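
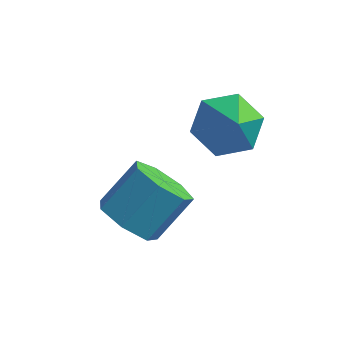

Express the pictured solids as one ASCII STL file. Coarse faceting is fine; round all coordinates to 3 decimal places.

solid 
facet normal -0.366 -0.637 -0.679
outer loop
vertex 1.487 -2.15 -3.345
vertex 0.609 -2.251 -2.777
vertex 0.82 -1.56 -3.539
endloop
endfacet
facet normal 0.575 0.419 -0.702
outer loop
vertex 1.487 -2.15 -3.345
vertex 0.82 -1.56 -3.539
vertex 2.108 -1.067 -2.19
endloop
endfacet
facet normal 0.575 0.419 -0.702
outer loop
vertex 2.108 -1.067 -2.19
vertex 0.82 -1.56 -3.539
vertex 1.441 -0.478 -2.385
endloop
endfacet
facet normal 0.365 0.638 0.679
outer loop
vertex 2.108 -1.067 -2.19
vertex 1.441 -0.478 -2.385
vertex 1.231 -1.169 -1.623
endloop
endfacet
facet normal -0.365 -0.637 -0.679
outer loop
vertex 0.82 -1.56 -3.539
vertex 0.609 -2.251 -2.777
vertex -0.005 -1.491 -3.16
endloop
endfacet
facet normal -0.214 0.767 -0.605
outer loop
vertex 0.82 -1.56 -3.539
vertex -0.005 -1.491 -3.16
vertex 1.441 -0.478 -2.385
endloop
endfacet
facet normal -0.213 0.767 -0.605
outer loop
vertex 1.441 -0.478 -2.385
vertex -0.005 -1.491 -3.16
vertex 0.616 -0.408 -2.006
endloop
endfacet
facet normal 0.366 0.637 0.679
outer loop
vertex 1.441 -0.478 -2.385
vertex 0.616 -0.408 -2.006
vertex 1.231 -1.169 -1.623
endloop
endfacet
facet normal -0.366 -0.637 -0.678
outer loop
vertex -0.005 -1.491 -3.16
vertex 0.609 -2.251 -2.777
vertex -0.368 -1.994 -2.492
endloop
endfacet
facet normal -0.841 0.538 -0.052
outer loop
vertex -0.005 -1.491 -3.16
vertex -0.368 -1.994 -2.492
vertex 0.616 -0.408 -2.006
endloop
endfacet
facet normal -0.841 0.538 -0.051
outer loop
vertex 0.616 -0.408 -2.006
vertex -0.368 -1.994 -2.492
vertex 0.253 -0.912 -1.338
endloop
endfacet
facet normal 0.365 0.637 0.679
outer loop
vertex 0.616 -0.408 -2.006
vertex 0.253 -0.912 -1.338
vertex 1.231 -1.169 -1.623
endloop
endfacet
facet normal -0.366 -0.637 -0.679
outer loop
vertex -0.368 -1.994 -2.492
vertex 0.609 -2.251 -2.777
vertex 0.005 -2.691 -2.039
endloop
endfacet
facet normal -0.836 -0.096 0.540
outer loop
vertex -0.368 -1.994 -2.492
vertex 0.005 -2.691 -2.039
vertex 0.253 -0.912 -1.338
endloop
endfacet
facet normal -0.835 -0.097 0.541
outer loop
vertex 0.253 -0.912 -1.338
vertex 0.005 -2.691 -2.039
vertex 0.627 -1.608 -0.885
endloop
endfacet
facet normal 0.365 0.638 0.678
outer loop
vertex 0.253 -0.912 -1.338
vertex 0.627 -1.608 -0.885
vertex 1.231 -1.169 -1.623
endloop
endfacet
facet normal -0.366 -0.637 -0.679
outer loop
vertex 0.005 -2.691 -2.039
vertex 0.609 -2.251 -2.777
vertex 0.834 -3.057 -2.142
endloop
endfacet
facet normal -0.200 -0.658 0.726
outer loop
vertex 0.005 -2.691 -2.039
vertex 0.834 -3.057 -2.142
vertex 0.627 -1.608 -0.885
endloop
endfacet
facet normal -0.201 -0.658 0.726
outer loop
vertex 0.627 -1.608 -0.885
vertex 0.834 -3.057 -2.142
vertex 1.455 -1.974 -0.988
endloop
endfacet
facet normal 0.366 0.637 0.678
outer loop
vertex 0.627 -1.608 -0.885
vertex 1.455 -1.974 -0.988
vertex 1.231 -1.169 -1.623
endloop
endfacet
facet normal -0.366 -0.637 -0.679
outer loop
vertex 0.834 -3.057 -2.142
vertex 0.609 -2.251 -2.777
vertex 1.493 -2.816 -2.723
endloop
endfacet
facet normal 0.586 -0.724 0.364
outer loop
vertex 0.834 -3.057 -2.142
vertex 1.493 -2.816 -2.723
vertex 1.455 -1.974 -0.988
endloop
endfacet
facet normal 0.586 -0.724 0.364
outer loop
vertex 1.455 -1.974 -0.988
vertex 1.493 -2.816 -2.723
vertex 2.114 -1.733 -1.569
endloop
endfacet
facet normal 0.365 0.637 0.679
outer loop
vertex 1.455 -1.974 -0.988
vertex 2.114 -1.733 -1.569
vertex 1.231 -1.169 -1.623
endloop
endfacet
facet normal -0.366 -0.637 -0.679
outer loop
vertex 1.493 -2.816 -2.723
vertex 0.609 -2.251 -2.777
vertex 1.487 -2.15 -3.345
endloop
endfacet
facet normal 0.931 -0.245 -0.271
outer loop
vertex 1.493 -2.816 -2.723
vertex 1.487 -2.15 -3.345
vertex 2.114 -1.733 -1.569
endloop
endfacet
facet normal 0.931 -0.245 -0.271
outer loop
vertex 2.114 -1.733 -1.569
vertex 1.487 -2.15 -3.345
vertex 2.108 -1.067 -2.19
endloop
endfacet
facet normal 0.365 0.637 0.679
outer loop
vertex 2.114 -1.733 -1.569
vertex 2.108 -1.067 -2.19
vertex 1.231 -1.169 -1.623
endloop
endfacet
facet normal -0.429 0.565 -0.705
outer loop
vertex 3.112 1.511 -0.307
vertex 2.275 0.815 -0.356
vertex 2.244 1.655 0.337
endloop
endfacet
facet normal 0.579 0.448 0.681
outer loop
vertex 3.112 1.511 -0.307
vertex 2.244 1.655 0.337
vertex 3.025 -0.175 0.876
endloop
endfacet
facet normal -0.429 0.565 -0.705
outer loop
vertex 2.244 1.655 0.337
vertex 2.275 0.815 -0.356
vertex 1.407 0.959 0.288
endloop
endfacet
facet normal -0.215 0.191 0.958
outer loop
vertex 2.244 1.655 0.337
vertex 1.407 0.959 0.288
vertex 3.025 -0.175 0.876
endloop
endfacet
facet normal -0.429 0.566 -0.704
outer loop
vertex 1.407 0.959 0.288
vertex 2.275 0.815 -0.356
vertex 1.438 0.118 -0.406
endloop
endfacet
facet normal -0.591 -0.526 0.611
outer loop
vertex 1.407 0.959 0.288
vertex 1.438 0.118 -0.406
vertex 3.025 -0.175 0.876
endloop
endfacet
facet normal -0.429 0.566 -0.704
outer loop
vertex 1.438 0.118 -0.406
vertex 2.275 0.815 -0.356
vertex 2.305 -0.026 -1.05
endloop
endfacet
facet normal -0.172 -0.985 -0.012
outer loop
vertex 1.438 0.118 -0.406
vertex 2.305 -0.026 -1.05
vertex 3.025 -0.175 0.876
endloop
endfacet
facet normal -0.429 0.566 -0.704
outer loop
vertex 2.305 -0.026 -1.05
vertex 2.275 0.815 -0.356
vertex 3.142 0.67 -1.001
endloop
endfacet
facet normal 0.622 -0.728 -0.289
outer loop
vertex 2.305 -0.026 -1.05
vertex 3.142 0.67 -1.001
vertex 3.025 -0.175 0.876
endloop
endfacet
facet normal -0.429 0.566 -0.704
outer loop
vertex 3.142 0.67 -1.001
vertex 2.275 0.815 -0.356
vertex 3.112 1.511 -0.307
endloop
endfacet
facet normal 0.998 -0.011 0.057
outer loop
vertex 3.142 0.67 -1.001
vertex 3.112 1.511 -0.307
vertex 3.025 -0.175 0.876
endloop
endfacet

endsolid


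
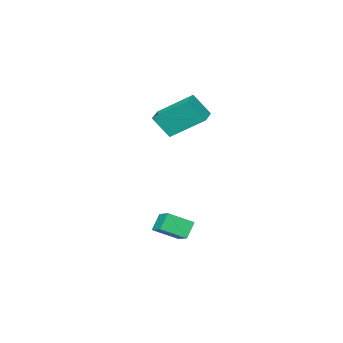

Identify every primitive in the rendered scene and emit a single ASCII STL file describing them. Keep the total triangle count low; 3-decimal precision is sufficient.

solid 
facet normal -0.726 0.503 -0.468
outer loop
vertex 1.459 -1.221 -4.16
vertex 1.765 -0.321 -3.668
vertex 2.009 -1.045 -4.824
endloop
endfacet
facet normal -0.286 -0.841 -0.460
outer loop
vertex 2.895 -1.659 -4.252
vertex 1.459 -1.221 -4.16
vertex 2.009 -1.045 -4.824
endloop
endfacet
facet normal -0.726 0.503 -0.468
outer loop
vertex 2.009 -1.045 -4.824
vertex 1.765 -0.321 -3.668
vertex 2.315 -0.145 -4.332
endloop
endfacet
facet normal 0.625 0.200 -0.754
outer loop
vertex 2.315 -0.145 -4.332
vertex 2.895 -1.659 -4.252
vertex 2.009 -1.045 -4.824
endloop
endfacet
facet normal -0.625 -0.200 0.754
outer loop
vertex 1.459 -1.221 -4.16
vertex 2.651 -0.935 -3.096
vertex 1.765 -0.321 -3.668
endloop
endfacet
facet normal -0.286 -0.841 -0.460
outer loop
vertex 2.345 -1.835 -3.588
vertex 1.459 -1.221 -4.16
vertex 2.895 -1.659 -4.252
endloop
endfacet
facet normal -0.625 -0.200 0.754
outer loop
vertex 2.345 -1.835 -3.588
vertex 2.651 -0.935 -3.096
vertex 1.459 -1.221 -4.16
endloop
endfacet
facet normal 0.286 0.841 0.460
outer loop
vertex 1.765 -0.321 -3.668
vertex 2.651 -0.935 -3.096
vertex 2.315 -0.145 -4.332
endloop
endfacet
facet normal 0.625 0.200 -0.754
outer loop
vertex 3.201 -0.759 -3.76
vertex 2.895 -1.659 -4.252
vertex 2.315 -0.145 -4.332
endloop
endfacet
facet normal 0.286 0.841 0.460
outer loop
vertex 2.315 -0.145 -4.332
vertex 2.651 -0.935 -3.096
vertex 3.201 -0.759 -3.76
endloop
endfacet
facet normal 0.726 -0.503 0.468
outer loop
vertex 3.201 -0.759 -3.76
vertex 2.345 -1.835 -3.588
vertex 2.895 -1.659 -4.252
endloop
endfacet
facet normal 0.726 -0.503 0.468
outer loop
vertex 2.651 -0.935 -3.096
vertex 2.345 -1.835 -3.588
vertex 3.201 -0.759 -3.76
endloop
endfacet
facet normal -0.455 0.663 0.594
outer loop
vertex -0.497 -3.068 2.07
vertex 0.226 -2.548 2.043
vertex -0.959 -2.478 1.057
endloop
endfacet
facet normal -0.812 -0.583 0.030
outer loop
vertex -0.086 -3.752 -0.083
vertex -0.497 -3.068 2.07
vertex -0.959 -2.478 1.057
endloop
endfacet
facet normal -0.455 0.663 0.594
outer loop
vertex -0.959 -2.478 1.057
vertex 0.226 -2.548 2.043
vertex -0.237 -1.958 1.03
endloop
endfacet
facet normal -0.367 0.468 -0.804
outer loop
vertex -0.237 -1.958 1.03
vertex -0.086 -3.752 -0.083
vertex -0.959 -2.478 1.057
endloop
endfacet
facet normal 0.367 -0.468 0.804
outer loop
vertex -0.497 -3.068 2.07
vertex 1.099 -3.822 0.903
vertex 0.226 -2.548 2.043
endloop
endfacet
facet normal -0.811 -0.584 0.031
outer loop
vertex 0.377 -4.342 0.93
vertex -0.497 -3.068 2.07
vertex -0.086 -3.752 -0.083
endloop
endfacet
facet normal 0.367 -0.468 0.804
outer loop
vertex 0.377 -4.342 0.93
vertex 1.099 -3.822 0.903
vertex -0.497 -3.068 2.07
endloop
endfacet
facet normal 0.811 0.584 -0.031
outer loop
vertex 0.226 -2.548 2.043
vertex 1.099 -3.822 0.903
vertex -0.237 -1.958 1.03
endloop
endfacet
facet normal -0.367 0.468 -0.804
outer loop
vertex 0.637 -3.232 -0.11
vertex -0.086 -3.752 -0.083
vertex -0.237 -1.958 1.03
endloop
endfacet
facet normal 0.811 0.584 -0.030
outer loop
vertex -0.237 -1.958 1.03
vertex 1.099 -3.822 0.903
vertex 0.637 -3.232 -0.11
endloop
endfacet
facet normal 0.455 -0.663 -0.594
outer loop
vertex 0.637 -3.232 -0.11
vertex 0.377 -4.342 0.93
vertex -0.086 -3.752 -0.083
endloop
endfacet
facet normal 0.455 -0.663 -0.594
outer loop
vertex 1.099 -3.822 0.903
vertex 0.377 -4.342 0.93
vertex 0.637 -3.232 -0.11
endloop
endfacet

endsolid


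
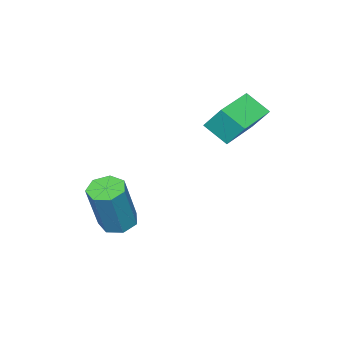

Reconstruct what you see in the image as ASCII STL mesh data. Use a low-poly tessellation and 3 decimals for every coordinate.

solid 
facet normal -0.362 -0.033 -0.932
outer loop
vertex 2.97 1.784 -4.357
vertex 2.58 1.319 -4.189
vertex 2.48 1.941 -4.172
endloop
endfacet
facet normal 0.257 0.957 -0.133
outer loop
vertex 2.97 1.784 -4.357
vertex 2.48 1.941 -4.172
vertex 3.67 1.846 -2.559
endloop
endfacet
facet normal 0.257 0.957 -0.133
outer loop
vertex 3.67 1.846 -2.559
vertex 2.48 1.941 -4.172
vertex 3.18 2.003 -2.374
endloop
endfacet
facet normal 0.362 0.033 0.932
outer loop
vertex 3.67 1.846 -2.559
vertex 3.18 2.003 -2.374
vertex 3.28 1.381 -2.391
endloop
endfacet
facet normal -0.364 -0.033 -0.931
outer loop
vertex 2.48 1.941 -4.172
vertex 2.58 1.319 -4.189
vertex 2.066 1.629 -3.999
endloop
endfacet
facet normal -0.542 0.820 0.183
outer loop
vertex 2.48 1.941 -4.172
vertex 2.066 1.629 -3.999
vertex 3.18 2.003 -2.374
endloop
endfacet
facet normal -0.541 0.821 0.182
outer loop
vertex 3.18 2.003 -2.374
vertex 2.066 1.629 -3.999
vertex 2.765 1.691 -2.202
endloop
endfacet
facet normal 0.362 0.033 0.932
outer loop
vertex 3.18 2.003 -2.374
vertex 2.765 1.691 -2.202
vertex 3.28 1.381 -2.391
endloop
endfacet
facet normal -0.363 -0.031 -0.931
outer loop
vertex 2.066 1.629 -3.999
vertex 2.58 1.319 -4.189
vertex 2.038 1.084 -3.97
endloop
endfacet
facet normal -0.931 0.067 0.360
outer loop
vertex 2.066 1.629 -3.999
vertex 2.038 1.084 -3.97
vertex 2.765 1.691 -2.202
endloop
endfacet
facet normal -0.931 0.066 0.360
outer loop
vertex 2.765 1.691 -2.202
vertex 2.038 1.084 -3.97
vertex 2.738 1.146 -2.172
endloop
endfacet
facet normal 0.362 0.033 0.932
outer loop
vertex 2.765 1.691 -2.202
vertex 2.738 1.146 -2.172
vertex 3.28 1.381 -2.391
endloop
endfacet
facet normal -0.362 -0.033 -0.932
outer loop
vertex 2.038 1.084 -3.97
vertex 2.58 1.319 -4.189
vertex 2.419 0.716 -4.105
endloop
endfacet
facet normal -0.619 -0.739 0.266
outer loop
vertex 2.038 1.084 -3.97
vertex 2.419 0.716 -4.105
vertex 2.738 1.146 -2.172
endloop
endfacet
facet normal -0.619 -0.739 0.267
outer loop
vertex 2.738 1.146 -2.172
vertex 2.419 0.716 -4.105
vertex 3.119 0.778 -2.308
endloop
endfacet
facet normal 0.363 0.031 0.931
outer loop
vertex 2.738 1.146 -2.172
vertex 3.119 0.778 -2.308
vertex 3.28 1.381 -2.391
endloop
endfacet
facet normal -0.363 -0.033 -0.931
outer loop
vertex 2.419 0.716 -4.105
vertex 2.58 1.319 -4.189
vertex 2.921 0.802 -4.304
endloop
endfacet
facet normal 0.158 -0.987 -0.028
outer loop
vertex 2.419 0.716 -4.105
vertex 2.921 0.802 -4.304
vertex 3.119 0.778 -2.308
endloop
endfacet
facet normal 0.158 -0.987 -0.028
outer loop
vertex 3.119 0.778 -2.308
vertex 2.921 0.802 -4.304
vertex 3.621 0.864 -2.506
endloop
endfacet
facet normal 0.362 0.032 0.932
outer loop
vertex 3.119 0.778 -2.308
vertex 3.621 0.864 -2.506
vertex 3.28 1.381 -2.391
endloop
endfacet
facet normal -0.363 -0.032 -0.931
outer loop
vertex 2.921 0.802 -4.304
vertex 2.58 1.319 -4.189
vertex 3.166 1.277 -4.416
endloop
endfacet
facet normal 0.817 -0.492 -0.301
outer loop
vertex 2.921 0.802 -4.304
vertex 3.166 1.277 -4.416
vertex 3.621 0.864 -2.506
endloop
endfacet
facet normal 0.817 -0.491 -0.301
outer loop
vertex 3.621 0.864 -2.506
vertex 3.166 1.277 -4.416
vertex 3.866 1.34 -2.618
endloop
endfacet
facet normal 0.363 0.032 0.931
outer loop
vertex 3.621 0.864 -2.506
vertex 3.866 1.34 -2.618
vertex 3.28 1.381 -2.391
endloop
endfacet
facet normal -0.363 -0.032 -0.931
outer loop
vertex 3.166 1.277 -4.416
vertex 2.58 1.319 -4.189
vertex 2.97 1.784 -4.357
endloop
endfacet
facet normal 0.860 0.373 -0.348
outer loop
vertex 3.166 1.277 -4.416
vertex 2.97 1.784 -4.357
vertex 3.866 1.34 -2.618
endloop
endfacet
facet normal 0.860 0.374 -0.348
outer loop
vertex 3.866 1.34 -2.618
vertex 2.97 1.784 -4.357
vertex 3.67 1.846 -2.559
endloop
endfacet
facet normal 0.363 0.032 0.931
outer loop
vertex 3.866 1.34 -2.618
vertex 3.67 1.846 -2.559
vertex 3.28 1.381 -2.391
endloop
endfacet
facet normal -0.997 -0.077 -0.002
outer loop
vertex -1.161 3.529 0.414
vertex -1.222 4.34 -0.185
vertex -1.113 2.932 -0.4
endloop
endfacet
facet normal 0.060 -0.803 0.593
outer loop
vertex 0.542 3.06 -0.395
vertex -1.161 3.529 0.414
vertex -1.113 2.932 -0.4
endloop
endfacet
facet normal -0.997 -0.077 -0.003
outer loop
vertex -1.113 2.932 -0.4
vertex -1.222 4.34 -0.185
vertex -1.174 3.744 -0.998
endloop
endfacet
facet normal 0.048 -0.590 -0.806
outer loop
vertex -1.174 3.744 -0.998
vertex 0.542 3.06 -0.395
vertex -1.113 2.932 -0.4
endloop
endfacet
facet normal -0.048 0.591 0.805
outer loop
vertex -1.161 3.529 0.414
vertex 0.433 4.468 -0.18
vertex -1.222 4.34 -0.185
endloop
endfacet
facet normal 0.060 -0.803 0.592
outer loop
vertex 0.494 3.656 0.418
vertex -1.161 3.529 0.414
vertex 0.542 3.06 -0.395
endloop
endfacet
facet normal -0.047 0.590 0.806
outer loop
vertex 0.494 3.656 0.418
vertex 0.433 4.468 -0.18
vertex -1.161 3.529 0.414
endloop
endfacet
facet normal -0.060 0.803 -0.592
outer loop
vertex -1.222 4.34 -0.185
vertex 0.433 4.468 -0.18
vertex -1.174 3.744 -0.998
endloop
endfacet
facet normal 0.047 -0.591 -0.805
outer loop
vertex 0.481 3.871 -0.994
vertex 0.542 3.06 -0.395
vertex -1.174 3.744 -0.998
endloop
endfacet
facet normal -0.060 0.803 -0.593
outer loop
vertex -1.174 3.744 -0.998
vertex 0.433 4.468 -0.18
vertex 0.481 3.871 -0.994
endloop
endfacet
facet normal 0.997 0.077 0.003
outer loop
vertex 0.481 3.871 -0.994
vertex 0.494 3.656 0.418
vertex 0.542 3.06 -0.395
endloop
endfacet
facet normal 0.997 0.077 0.003
outer loop
vertex 0.433 4.468 -0.18
vertex 0.494 3.656 0.418
vertex 0.481 3.871 -0.994
endloop
endfacet

endsolid


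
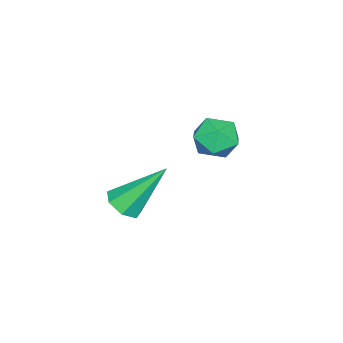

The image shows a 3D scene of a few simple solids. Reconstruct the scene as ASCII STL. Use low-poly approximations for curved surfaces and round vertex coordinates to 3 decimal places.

solid 
facet normal 0.306 -0.545 -0.781
outer loop
vertex 0.214 -3.142 2.18
vertex -0.258 -2.951 1.862
vertex 0.288 -2.706 1.905
endloop
endfacet
facet normal 0.817 0.202 0.541
outer loop
vertex 0.214 -3.142 2.18
vertex 0.288 -2.706 1.905
vertex -0.822 -1.949 3.298
endloop
endfacet
facet normal 0.306 -0.545 -0.781
outer loop
vertex 0.288 -2.706 1.905
vertex -0.258 -2.951 1.862
vertex -0.049 -2.455 1.598
endloop
endfacet
facet normal 0.583 0.812 0.024
outer loop
vertex 0.288 -2.706 1.905
vertex -0.049 -2.455 1.598
vertex -0.822 -1.949 3.298
endloop
endfacet
facet normal 0.308 -0.545 -0.780
outer loop
vertex -0.049 -2.455 1.598
vertex -0.258 -2.951 1.862
vertex -0.543 -2.578 1.489
endloop
endfacet
facet normal -0.154 0.926 -0.346
outer loop
vertex -0.049 -2.455 1.598
vertex -0.543 -2.578 1.489
vertex -0.822 -1.949 3.298
endloop
endfacet
facet normal 0.307 -0.545 -0.780
outer loop
vertex -0.543 -2.578 1.489
vertex -0.258 -2.951 1.862
vertex -0.823 -2.982 1.661
endloop
endfacet
facet normal -0.840 0.459 -0.289
outer loop
vertex -0.543 -2.578 1.489
vertex -0.823 -2.982 1.661
vertex -0.822 -1.949 3.298
endloop
endfacet
facet normal 0.307 -0.545 -0.780
outer loop
vertex -0.823 -2.982 1.661
vertex -0.258 -2.951 1.862
vertex -0.677 -3.363 1.985
endloop
endfacet
facet normal -0.959 -0.239 0.151
outer loop
vertex -0.823 -2.982 1.661
vertex -0.677 -3.363 1.985
vertex -0.822 -1.949 3.298
endloop
endfacet
facet normal 0.307 -0.545 -0.780
outer loop
vertex -0.677 -3.363 1.985
vertex -0.258 -2.951 1.862
vertex -0.216 -3.434 2.216
endloop
endfacet
facet normal -0.421 -0.640 0.643
outer loop
vertex -0.677 -3.363 1.985
vertex -0.216 -3.434 2.216
vertex -0.822 -1.949 3.298
endloop
endfacet
facet normal 0.305 -0.546 -0.781
outer loop
vertex -0.216 -3.434 2.216
vertex -0.258 -2.951 1.862
vertex 0.214 -3.142 2.18
endloop
endfacet
facet normal 0.370 -0.444 0.816
outer loop
vertex -0.216 -3.434 2.216
vertex 0.214 -3.142 2.18
vertex -0.822 -1.949 3.298
endloop
endfacet
facet normal 0.036 0.757 0.653
outer loop
vertex -3.508 -1.157 2.786
vertex -3.997 -1.539 3.256
vertex -3.229 -1.639 3.329
endloop
endfacet
facet normal 0.650 0.703 0.290
outer loop
vertex -3.508 -1.157 2.786
vertex -3.229 -1.639 3.329
vertex -2.917 -1.633 2.616
endloop
endfacet
facet normal 0.500 0.765 -0.405
outer loop
vertex -3.508 -1.157 2.786
vertex -2.917 -1.633 2.616
vertex -3.492 -1.529 2.103
endloop
endfacet
facet normal -0.205 0.858 -0.472
outer loop
vertex -3.508 -1.157 2.786
vertex -3.492 -1.529 2.103
vertex -4.16 -1.471 2.498
endloop
endfacet
facet normal -0.491 0.852 0.182
outer loop
vertex -3.508 -1.157 2.786
vertex -4.16 -1.471 2.498
vertex -3.997 -1.539 3.256
endloop
endfacet
facet normal 0.915 0.051 0.401
outer loop
vertex -2.917 -1.633 2.616
vertex -3.229 -1.639 3.329
vertex -3.04 -2.309 2.982
endloop
endfacet
facet normal -0.076 0.137 0.988
outer loop
vertex -3.229 -1.639 3.329
vertex -3.997 -1.539 3.256
vertex -3.708 -2.251 3.377
endloop
endfacet
facet normal -0.929 0.291 0.226
outer loop
vertex -3.997 -1.539 3.256
vertex -4.16 -1.471 2.498
vertex -4.283 -2.147 2.864
endloop
endfacet
facet normal -0.466 0.300 -0.832
outer loop
vertex -4.16 -1.471 2.498
vertex -3.492 -1.529 2.103
vertex -3.971 -2.141 2.151
endloop
endfacet
facet normal 0.673 0.150 -0.724
outer loop
vertex -3.492 -1.529 2.103
vertex -2.917 -1.633 2.616
vertex -3.203 -2.241 2.224
endloop
endfacet
facet normal 0.205 -0.858 0.472
outer loop
vertex -3.692 -2.623 2.694
vertex -3.04 -2.309 2.982
vertex -3.708 -2.251 3.377
endloop
endfacet
facet normal -0.500 -0.765 0.405
outer loop
vertex -3.692 -2.623 2.694
vertex -3.708 -2.251 3.377
vertex -4.283 -2.147 2.864
endloop
endfacet
facet normal -0.650 -0.703 -0.290
outer loop
vertex -3.692 -2.623 2.694
vertex -4.283 -2.147 2.864
vertex -3.971 -2.141 2.151
endloop
endfacet
facet normal -0.036 -0.757 -0.653
outer loop
vertex -3.692 -2.623 2.694
vertex -3.971 -2.141 2.151
vertex -3.203 -2.241 2.224
endloop
endfacet
facet normal 0.491 -0.852 -0.182
outer loop
vertex -3.692 -2.623 2.694
vertex -3.203 -2.241 2.224
vertex -3.04 -2.309 2.982
endloop
endfacet
facet normal 0.466 -0.300 0.832
outer loop
vertex -3.708 -2.251 3.377
vertex -3.04 -2.309 2.982
vertex -3.229 -1.639 3.329
endloop
endfacet
facet normal -0.673 -0.150 0.724
outer loop
vertex -4.283 -2.147 2.864
vertex -3.708 -2.251 3.377
vertex -3.997 -1.539 3.256
endloop
endfacet
facet normal -0.915 -0.051 -0.401
outer loop
vertex -3.971 -2.141 2.151
vertex -4.283 -2.147 2.864
vertex -4.16 -1.471 2.498
endloop
endfacet
facet normal 0.076 -0.137 -0.988
outer loop
vertex -3.203 -2.241 2.224
vertex -3.971 -2.141 2.151
vertex -3.492 -1.529 2.103
endloop
endfacet
facet normal 0.929 -0.291 -0.226
outer loop
vertex -3.04 -2.309 2.982
vertex -3.203 -2.241 2.224
vertex -2.917 -1.633 2.616
endloop
endfacet

endsolid


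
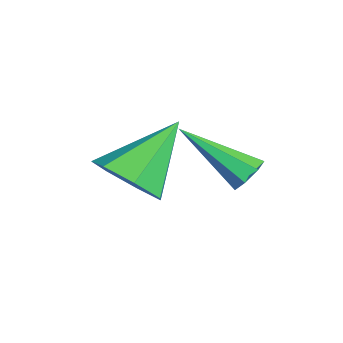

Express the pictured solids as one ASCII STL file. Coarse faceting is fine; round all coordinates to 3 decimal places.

solid 
facet normal 0.312 0.745 -0.590
outer loop
vertex 2.687 -2.082 0.428
vertex 2.383 -1.734 0.707
vertex 2.896 -1.879 0.795
endloop
endfacet
facet normal 0.747 -0.663 -0.059
outer loop
vertex 2.687 -2.082 0.428
vertex 2.896 -1.879 0.795
vertex 1.737 -3.286 1.933
endloop
endfacet
facet normal 0.312 0.746 -0.589
outer loop
vertex 2.896 -1.879 0.795
vertex 2.383 -1.734 0.707
vertex 2.718 -1.567 1.096
endloop
endfacet
facet normal 0.778 -0.146 0.611
outer loop
vertex 2.896 -1.879 0.795
vertex 2.718 -1.567 1.096
vertex 1.737 -3.286 1.933
endloop
endfacet
facet normal 0.311 0.747 -0.588
outer loop
vertex 2.718 -1.567 1.096
vertex 2.383 -1.734 0.707
vertex 2.288 -1.381 1.105
endloop
endfacet
facet normal 0.171 0.351 0.921
outer loop
vertex 2.718 -1.567 1.096
vertex 2.288 -1.381 1.105
vertex 1.737 -3.286 1.933
endloop
endfacet
facet normal 0.311 0.747 -0.588
outer loop
vertex 2.288 -1.381 1.105
vertex 2.383 -1.734 0.707
vertex 1.93 -1.461 0.814
endloop
endfacet
facet normal -0.620 0.457 0.638
outer loop
vertex 2.288 -1.381 1.105
vertex 1.93 -1.461 0.814
vertex 1.737 -3.286 1.933
endloop
endfacet
facet normal 0.310 0.746 -0.590
outer loop
vertex 1.93 -1.461 0.814
vertex 2.383 -1.734 0.707
vertex 1.912 -1.747 0.443
endloop
endfacet
facet normal -0.996 0.092 -0.022
outer loop
vertex 1.93 -1.461 0.814
vertex 1.912 -1.747 0.443
vertex 1.737 -3.286 1.933
endloop
endfacet
facet normal 0.310 0.746 -0.590
outer loop
vertex 1.912 -1.747 0.443
vertex 2.383 -1.734 0.707
vertex 2.249 -2.023 0.271
endloop
endfacet
facet normal -0.676 -0.472 -0.567
outer loop
vertex 1.912 -1.747 0.443
vertex 2.249 -2.023 0.271
vertex 1.737 -3.286 1.933
endloop
endfacet
facet normal 0.312 0.745 -0.590
outer loop
vertex 2.249 -2.023 0.271
vertex 2.383 -1.734 0.707
vertex 2.687 -2.082 0.428
endloop
endfacet
facet normal 0.100 -0.807 -0.582
outer loop
vertex 2.249 -2.023 0.271
vertex 2.687 -2.082 0.428
vertex 1.737 -3.286 1.933
endloop
endfacet
facet normal 0.450 -0.597 -0.664
outer loop
vertex 1.295 -5.002 0.473
vertex 0.904 -4.432 -0.304
vertex 1.806 -4.311 0.199
endloop
endfacet
facet normal 0.453 0.019 0.891
outer loop
vertex 1.295 -5.002 0.473
vertex 1.806 -4.311 0.199
vertex -0.064 -3.148 1.124
endloop
endfacet
facet normal 0.450 -0.597 -0.664
outer loop
vertex 1.806 -4.311 0.199
vertex 0.904 -4.432 -0.304
vertex 1.638 -3.711 -0.454
endloop
endfacet
facet normal 0.621 0.650 0.438
outer loop
vertex 1.806 -4.311 0.199
vertex 1.638 -3.711 -0.454
vertex -0.064 -3.148 1.124
endloop
endfacet
facet normal 0.451 -0.597 -0.664
outer loop
vertex 1.638 -3.711 -0.454
vertex 0.904 -4.432 -0.304
vertex 0.918 -3.654 -0.994
endloop
endfacet
facet normal 0.186 0.972 -0.146
outer loop
vertex 1.638 -3.711 -0.454
vertex 0.918 -3.654 -0.994
vertex -0.064 -3.148 1.124
endloop
endfacet
facet normal 0.450 -0.597 -0.664
outer loop
vertex 0.918 -3.654 -0.994
vertex 0.904 -4.432 -0.304
vertex 0.187 -4.182 -1.014
endloop
endfacet
facet normal -0.524 0.741 -0.420
outer loop
vertex 0.918 -3.654 -0.994
vertex 0.187 -4.182 -1.014
vertex -0.064 -3.148 1.124
endloop
endfacet
facet normal 0.450 -0.596 -0.665
outer loop
vertex 0.187 -4.182 -1.014
vertex 0.904 -4.432 -0.304
vertex -0.004 -4.899 -0.5
endloop
endfacet
facet normal -0.975 0.132 -0.178
outer loop
vertex 0.187 -4.182 -1.014
vertex -0.004 -4.899 -0.5
vertex -0.064 -3.148 1.124
endloop
endfacet
facet normal 0.450 -0.597 -0.664
outer loop
vertex -0.004 -4.899 -0.5
vertex 0.904 -4.432 -0.304
vertex 0.489 -5.263 0.162
endloop
endfacet
facet normal -0.827 -0.397 0.398
outer loop
vertex -0.004 -4.899 -0.5
vertex 0.489 -5.263 0.162
vertex -0.064 -3.148 1.124
endloop
endfacet
facet normal 0.450 -0.597 -0.664
outer loop
vertex 0.489 -5.263 0.162
vertex 0.904 -4.432 -0.304
vertex 1.295 -5.002 0.473
endloop
endfacet
facet normal -0.192 -0.447 0.873
outer loop
vertex 0.489 -5.263 0.162
vertex 1.295 -5.002 0.473
vertex -0.064 -3.148 1.124
endloop
endfacet

endsolid


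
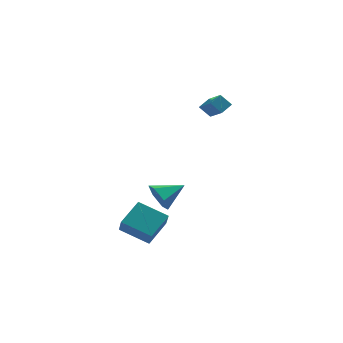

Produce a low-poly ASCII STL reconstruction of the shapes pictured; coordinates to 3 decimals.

solid 
facet normal -0.831 -0.407 -0.380
outer loop
vertex 0.161 -0.329 -3.782
vertex -0.439 0.214 -3.051
vertex -0.218 0.665 -4.018
endloop
endfacet
facet normal 0.764 0.142 -0.629
outer loop
vertex 0.161 -0.329 -3.782
vertex -0.218 0.665 -4.018
vertex 1.099 0.966 -2.349
endloop
endfacet
facet normal -0.831 -0.406 -0.379
outer loop
vertex -0.218 0.665 -4.018
vertex -0.439 0.214 -3.051
vertex -0.817 1.208 -3.287
endloop
endfacet
facet normal 0.303 0.867 -0.396
outer loop
vertex -0.218 0.665 -4.018
vertex -0.817 1.208 -3.287
vertex 1.099 0.966 -2.349
endloop
endfacet
facet normal -0.831 -0.406 -0.379
outer loop
vertex -0.817 1.208 -3.287
vertex -0.439 0.214 -3.051
vertex -1.038 0.757 -2.32
endloop
endfacet
facet normal -0.084 0.910 0.405
outer loop
vertex -0.817 1.208 -3.287
vertex -1.038 0.757 -2.32
vertex 1.099 0.966 -2.349
endloop
endfacet
facet normal -0.831 -0.407 -0.379
outer loop
vertex -1.038 0.757 -2.32
vertex -0.439 0.214 -3.051
vertex -0.659 -0.238 -2.084
endloop
endfacet
facet normal -0.009 0.228 0.974
outer loop
vertex -1.038 0.757 -2.32
vertex -0.659 -0.238 -2.084
vertex 1.099 0.966 -2.349
endloop
endfacet
facet normal -0.831 -0.407 -0.379
outer loop
vertex -0.659 -0.238 -2.084
vertex -0.439 0.214 -3.051
vertex -0.06 -0.781 -2.815
endloop
endfacet
facet normal 0.452 -0.498 0.740
outer loop
vertex -0.659 -0.238 -2.084
vertex -0.06 -0.781 -2.815
vertex 1.099 0.966 -2.349
endloop
endfacet
facet normal -0.831 -0.407 -0.380
outer loop
vertex -0.06 -0.781 -2.815
vertex -0.439 0.214 -3.051
vertex 0.161 -0.329 -3.782
endloop
endfacet
facet normal 0.839 -0.540 -0.061
outer loop
vertex -0.06 -0.781 -2.815
vertex 0.161 -0.329 -3.782
vertex 1.099 0.966 -2.349
endloop
endfacet
facet normal -0.619 -0.622 -0.480
outer loop
vertex 3.297 0.738 3.819
vertex 2.616 0.86 4.54
vertex 2.603 2.115 2.929
endloop
endfacet
facet normal 0.682 -0.122 -0.721
outer loop
vertex 3.184 2.7 3.38
vertex 3.297 0.738 3.819
vertex 2.603 2.115 2.929
endloop
endfacet
facet normal -0.619 -0.622 -0.480
outer loop
vertex 2.603 2.115 2.929
vertex 2.616 0.86 4.54
vertex 1.921 2.237 3.651
endloop
endfacet
facet normal -0.391 0.773 -0.500
outer loop
vertex 1.921 2.237 3.651
vertex 3.184 2.7 3.38
vertex 2.603 2.115 2.929
endloop
endfacet
facet normal 0.391 -0.773 0.500
outer loop
vertex 3.297 0.738 3.819
vertex 3.197 1.445 4.991
vertex 2.616 0.86 4.54
endloop
endfacet
facet normal 0.681 -0.122 -0.722
outer loop
vertex 3.879 1.323 4.269
vertex 3.297 0.738 3.819
vertex 3.184 2.7 3.38
endloop
endfacet
facet normal 0.391 -0.773 0.500
outer loop
vertex 3.879 1.323 4.269
vertex 3.197 1.445 4.991
vertex 3.297 0.738 3.819
endloop
endfacet
facet normal -0.682 0.121 0.721
outer loop
vertex 2.616 0.86 4.54
vertex 3.197 1.445 4.991
vertex 1.921 2.237 3.651
endloop
endfacet
facet normal -0.391 0.773 -0.500
outer loop
vertex 2.503 2.822 4.101
vertex 3.184 2.7 3.38
vertex 1.921 2.237 3.651
endloop
endfacet
facet normal -0.681 0.123 0.722
outer loop
vertex 1.921 2.237 3.651
vertex 3.197 1.445 4.991
vertex 2.503 2.822 4.101
endloop
endfacet
facet normal 0.619 0.622 0.479
outer loop
vertex 2.503 2.822 4.101
vertex 3.879 1.323 4.269
vertex 3.184 2.7 3.38
endloop
endfacet
facet normal 0.619 0.622 0.480
outer loop
vertex 3.197 1.445 4.991
vertex 3.879 1.323 4.269
vertex 2.503 2.822 4.101
endloop
endfacet
facet normal -0.481 -0.709 -0.517
outer loop
vertex -0.598 -4.823 -3.739
vertex -2.368 -4.212 -2.931
vertex -0.774 -3.929 -4.801
endloop
endfacet
facet normal 0.868 -0.299 -0.396
outer loop
vertex 0.148 -2.568 -3.809
vertex -0.598 -4.823 -3.739
vertex -0.774 -3.929 -4.801
endloop
endfacet
facet normal -0.480 -0.709 -0.517
outer loop
vertex -0.774 -3.929 -4.801
vertex -2.368 -4.212 -2.931
vertex -2.545 -3.318 -3.993
endloop
endfacet
facet normal -0.126 0.639 -0.759
outer loop
vertex -2.545 -3.318 -3.993
vertex 0.148 -2.568 -3.809
vertex -0.774 -3.929 -4.801
endloop
endfacet
facet normal 0.126 -0.639 0.759
outer loop
vertex -0.598 -4.823 -3.739
vertex -1.446 -2.851 -1.939
vertex -2.368 -4.212 -2.931
endloop
endfacet
facet normal 0.868 -0.299 -0.397
outer loop
vertex 0.325 -3.462 -2.747
vertex -0.598 -4.823 -3.739
vertex 0.148 -2.568 -3.809
endloop
endfacet
facet normal 0.126 -0.639 0.759
outer loop
vertex 0.325 -3.462 -2.747
vertex -1.446 -2.851 -1.939
vertex -0.598 -4.823 -3.739
endloop
endfacet
facet normal -0.868 0.299 0.396
outer loop
vertex -2.368 -4.212 -2.931
vertex -1.446 -2.851 -1.939
vertex -2.545 -3.318 -3.993
endloop
endfacet
facet normal -0.126 0.639 -0.759
outer loop
vertex -1.622 -1.957 -3.001
vertex 0.148 -2.568 -3.809
vertex -2.545 -3.318 -3.993
endloop
endfacet
facet normal -0.868 0.300 0.396
outer loop
vertex -2.545 -3.318 -3.993
vertex -1.446 -2.851 -1.939
vertex -1.622 -1.957 -3.001
endloop
endfacet
facet normal 0.480 0.709 0.517
outer loop
vertex -1.622 -1.957 -3.001
vertex 0.325 -3.462 -2.747
vertex 0.148 -2.568 -3.809
endloop
endfacet
facet normal 0.480 0.709 0.517
outer loop
vertex -1.446 -2.851 -1.939
vertex 0.325 -3.462 -2.747
vertex -1.622 -1.957 -3.001
endloop
endfacet

endsolid


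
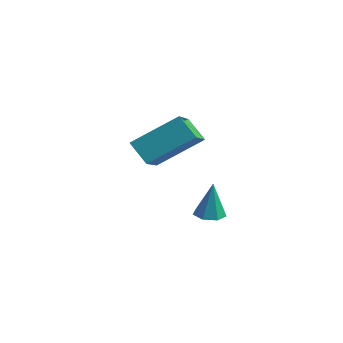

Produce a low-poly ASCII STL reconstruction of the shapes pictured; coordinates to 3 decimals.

solid 
facet normal -0.763 0.056 0.644
outer loop
vertex -2.669 -0.203 5.181
vertex -3.496 1.271 4.075
vertex -3.746 -1.668 4.033
endloop
endfacet
facet normal 0.409 -0.730 0.548
outer loop
vertex -2.884 -1.731 3.305
vertex -2.669 -0.203 5.181
vertex -3.746 -1.668 4.033
endloop
endfacet
facet normal -0.763 0.056 0.644
outer loop
vertex -3.746 -1.668 4.033
vertex -3.496 1.271 4.075
vertex -4.572 -0.194 2.927
endloop
endfacet
facet normal -0.501 -0.681 -0.534
outer loop
vertex -4.572 -0.194 2.927
vertex -2.884 -1.731 3.305
vertex -3.746 -1.668 4.033
endloop
endfacet
facet normal 0.501 0.681 0.534
outer loop
vertex -2.669 -0.203 5.181
vertex -2.634 1.208 3.347
vertex -3.496 1.271 4.075
endloop
endfacet
facet normal 0.410 -0.730 0.547
outer loop
vertex -1.808 -0.266 4.453
vertex -2.669 -0.203 5.181
vertex -2.884 -1.731 3.305
endloop
endfacet
facet normal 0.501 0.681 0.534
outer loop
vertex -1.808 -0.266 4.453
vertex -2.634 1.208 3.347
vertex -2.669 -0.203 5.181
endloop
endfacet
facet normal -0.409 0.730 -0.548
outer loop
vertex -3.496 1.271 4.075
vertex -2.634 1.208 3.347
vertex -4.572 -0.194 2.927
endloop
endfacet
facet normal -0.501 -0.681 -0.534
outer loop
vertex -3.711 -0.257 2.199
vertex -2.884 -1.731 3.305
vertex -4.572 -0.194 2.927
endloop
endfacet
facet normal -0.409 0.730 -0.547
outer loop
vertex -4.572 -0.194 2.927
vertex -2.634 1.208 3.347
vertex -3.711 -0.257 2.199
endloop
endfacet
facet normal 0.763 -0.055 -0.644
outer loop
vertex -3.711 -0.257 2.199
vertex -1.808 -0.266 4.453
vertex -2.884 -1.731 3.305
endloop
endfacet
facet normal 0.763 -0.056 -0.644
outer loop
vertex -2.634 1.208 3.347
vertex -1.808 -0.266 4.453
vertex -3.711 -0.257 2.199
endloop
endfacet
facet normal -0.004 -0.120 -0.993
outer loop
vertex -2.101 1.861 -0.948
vertex -2.673 1.555 -0.909
vertex -2.558 2.19 -0.986
endloop
endfacet
facet normal 0.552 0.795 0.250
outer loop
vertex -2.101 1.861 -0.948
vertex -2.558 2.19 -0.986
vertex -2.667 1.745 0.669
endloop
endfacet
facet normal -0.003 -0.120 -0.993
outer loop
vertex -2.558 2.19 -0.986
vertex -2.673 1.555 -0.909
vertex -3.101 2.04 -0.966
endloop
endfacet
facet normal -0.251 0.939 0.236
outer loop
vertex -2.558 2.19 -0.986
vertex -3.101 2.04 -0.966
vertex -2.667 1.745 0.669
endloop
endfacet
facet normal -0.004 -0.120 -0.993
outer loop
vertex -3.101 2.04 -0.966
vertex -2.673 1.555 -0.909
vertex -3.322 1.525 -0.903
endloop
endfacet
facet normal -0.862 0.407 0.302
outer loop
vertex -3.101 2.04 -0.966
vertex -3.322 1.525 -0.903
vertex -2.667 1.745 0.669
endloop
endfacet
facet normal -0.004 -0.119 -0.993
outer loop
vertex -3.322 1.525 -0.903
vertex -2.673 1.555 -0.909
vertex -3.054 1.032 -0.845
endloop
endfacet
facet normal -0.824 -0.401 0.400
outer loop
vertex -3.322 1.525 -0.903
vertex -3.054 1.032 -0.845
vertex -2.667 1.745 0.669
endloop
endfacet
facet normal -0.003 -0.119 -0.993
outer loop
vertex -3.054 1.032 -0.845
vertex -2.673 1.555 -0.909
vertex -2.499 0.933 -0.835
endloop
endfacet
facet normal -0.164 -0.876 0.454
outer loop
vertex -3.054 1.032 -0.845
vertex -2.499 0.933 -0.835
vertex -2.667 1.745 0.669
endloop
endfacet
facet normal -0.004 -0.119 -0.993
outer loop
vertex -2.499 0.933 -0.835
vertex -2.673 1.555 -0.909
vertex -2.075 1.302 -0.881
endloop
endfacet
facet normal 0.620 -0.659 0.425
outer loop
vertex -2.499 0.933 -0.835
vertex -2.075 1.302 -0.881
vertex -2.667 1.745 0.669
endloop
endfacet
facet normal -0.004 -0.119 -0.993
outer loop
vertex -2.075 1.302 -0.881
vertex -2.673 1.555 -0.909
vertex -2.101 1.861 -0.948
endloop
endfacet
facet normal 0.939 0.084 0.335
outer loop
vertex -2.075 1.302 -0.881
vertex -2.101 1.861 -0.948
vertex -2.667 1.745 0.669
endloop
endfacet

endsolid


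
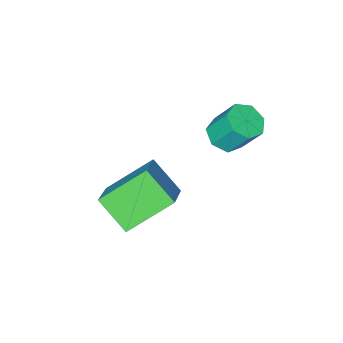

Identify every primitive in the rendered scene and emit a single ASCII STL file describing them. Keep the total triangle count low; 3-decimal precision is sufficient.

solid 
facet normal -0.787 0.272 0.553
outer loop
vertex -0.577 0.606 0.391
vertex -0.839 1.749 -0.545
vertex -1.564 -0.375 -0.531
endloop
endfacet
facet normal 0.175 -0.762 0.624
outer loop
vertex -0.021 -0.909 -1.615
vertex -0.577 0.606 0.391
vertex -1.564 -0.375 -0.531
endloop
endfacet
facet normal -0.787 0.272 0.553
outer loop
vertex -1.564 -0.375 -0.531
vertex -0.839 1.749 -0.545
vertex -1.826 0.768 -1.467
endloop
endfacet
facet normal -0.591 -0.588 -0.552
outer loop
vertex -1.826 0.768 -1.467
vertex -0.021 -0.909 -1.615
vertex -1.564 -0.375 -0.531
endloop
endfacet
facet normal 0.591 0.588 0.552
outer loop
vertex -0.577 0.606 0.391
vertex 0.704 1.215 -1.629
vertex -0.839 1.749 -0.545
endloop
endfacet
facet normal 0.175 -0.762 0.624
outer loop
vertex 0.966 0.072 -0.693
vertex -0.577 0.606 0.391
vertex -0.021 -0.909 -1.615
endloop
endfacet
facet normal 0.591 0.588 0.552
outer loop
vertex 0.966 0.072 -0.693
vertex 0.704 1.215 -1.629
vertex -0.577 0.606 0.391
endloop
endfacet
facet normal -0.175 0.762 -0.624
outer loop
vertex -0.839 1.749 -0.545
vertex 0.704 1.215 -1.629
vertex -1.826 0.768 -1.467
endloop
endfacet
facet normal -0.591 -0.588 -0.552
outer loop
vertex -0.283 0.234 -2.551
vertex -0.021 -0.909 -1.615
vertex -1.826 0.768 -1.467
endloop
endfacet
facet normal -0.175 0.762 -0.624
outer loop
vertex -1.826 0.768 -1.467
vertex 0.704 1.215 -1.629
vertex -0.283 0.234 -2.551
endloop
endfacet
facet normal 0.787 -0.272 -0.553
outer loop
vertex -0.283 0.234 -2.551
vertex 0.966 0.072 -0.693
vertex -0.021 -0.909 -1.615
endloop
endfacet
facet normal 0.787 -0.272 -0.553
outer loop
vertex 0.704 1.215 -1.629
vertex 0.966 0.072 -0.693
vertex -0.283 0.234 -2.551
endloop
endfacet
facet normal 0.222 -0.493 -0.841
outer loop
vertex -2.447 1.566 1.428
vertex -3.13 1.388 1.352
vertex -2.792 1.962 1.105
endloop
endfacet
facet normal 0.798 0.587 -0.133
outer loop
vertex -2.447 1.566 1.428
vertex -2.792 1.962 1.105
vertex -2.747 2.23 2.564
endloop
endfacet
facet normal 0.798 0.588 -0.133
outer loop
vertex -2.747 2.23 2.564
vertex -2.792 1.962 1.105
vertex -3.092 2.626 2.242
endloop
endfacet
facet normal -0.222 0.492 0.842
outer loop
vertex -2.747 2.23 2.564
vertex -3.092 2.626 2.242
vertex -3.43 2.052 2.488
endloop
endfacet
facet normal 0.221 -0.492 -0.842
outer loop
vertex -2.792 1.962 1.105
vertex -3.13 1.388 1.352
vertex -3.392 1.925 0.969
endloop
endfacet
facet normal 0.058 0.869 -0.492
outer loop
vertex -2.792 1.962 1.105
vertex -3.392 1.925 0.969
vertex -3.092 2.626 2.242
endloop
endfacet
facet normal 0.060 0.868 -0.492
outer loop
vertex -3.092 2.626 2.242
vertex -3.392 1.925 0.969
vertex -3.691 2.59 2.105
endloop
endfacet
facet normal -0.222 0.492 0.842
outer loop
vertex -3.092 2.626 2.242
vertex -3.691 2.59 2.105
vertex -3.43 2.052 2.488
endloop
endfacet
facet normal 0.223 -0.492 -0.842
outer loop
vertex -3.392 1.925 0.969
vertex -3.13 1.388 1.352
vertex -3.795 1.484 1.12
endloop
endfacet
facet normal -0.723 0.496 -0.481
outer loop
vertex -3.392 1.925 0.969
vertex -3.795 1.484 1.12
vertex -3.691 2.59 2.105
endloop
endfacet
facet normal -0.724 0.495 -0.480
outer loop
vertex -3.691 2.59 2.105
vertex -3.795 1.484 1.12
vertex -4.094 2.148 2.257
endloop
endfacet
facet normal -0.222 0.492 0.842
outer loop
vertex -3.691 2.59 2.105
vertex -4.094 2.148 2.257
vertex -3.43 2.052 2.488
endloop
endfacet
facet normal 0.223 -0.492 -0.842
outer loop
vertex -3.795 1.484 1.12
vertex -3.13 1.388 1.352
vertex -3.697 0.971 1.446
endloop
endfacet
facet normal -0.962 -0.251 -0.106
outer loop
vertex -3.795 1.484 1.12
vertex -3.697 0.971 1.446
vertex -4.094 2.148 2.257
endloop
endfacet
facet normal -0.962 -0.251 -0.106
outer loop
vertex -4.094 2.148 2.257
vertex -3.697 0.971 1.446
vertex -3.996 1.635 2.583
endloop
endfacet
facet normal -0.222 0.493 0.842
outer loop
vertex -4.094 2.148 2.257
vertex -3.996 1.635 2.583
vertex -3.43 2.052 2.488
endloop
endfacet
facet normal 0.222 -0.492 -0.842
outer loop
vertex -3.697 0.971 1.446
vertex -3.13 1.388 1.352
vertex -3.173 0.771 1.701
endloop
endfacet
facet normal -0.477 -0.808 0.346
outer loop
vertex -3.697 0.971 1.446
vertex -3.173 0.771 1.701
vertex -3.996 1.635 2.583
endloop
endfacet
facet normal -0.477 -0.808 0.346
outer loop
vertex -3.996 1.635 2.583
vertex -3.173 0.771 1.701
vertex -3.472 1.435 2.838
endloop
endfacet
facet normal -0.222 0.493 0.842
outer loop
vertex -3.996 1.635 2.583
vertex -3.472 1.435 2.838
vertex -3.43 2.052 2.488
endloop
endfacet
facet normal 0.222 -0.492 -0.842
outer loop
vertex -3.173 0.771 1.701
vertex -3.13 1.388 1.352
vertex -2.616 1.036 1.693
endloop
endfacet
facet normal 0.368 -0.757 0.539
outer loop
vertex -3.173 0.771 1.701
vertex -2.616 1.036 1.693
vertex -3.472 1.435 2.838
endloop
endfacet
facet normal 0.369 -0.757 0.540
outer loop
vertex -3.472 1.435 2.838
vertex -2.616 1.036 1.693
vertex -2.916 1.7 2.829
endloop
endfacet
facet normal -0.221 0.493 0.842
outer loop
vertex -3.472 1.435 2.838
vertex -2.916 1.7 2.829
vertex -3.43 2.052 2.488
endloop
endfacet
facet normal 0.222 -0.492 -0.842
outer loop
vertex -2.616 1.036 1.693
vertex -3.13 1.388 1.352
vertex -2.447 1.566 1.428
endloop
endfacet
facet normal 0.936 -0.135 0.326
outer loop
vertex -2.616 1.036 1.693
vertex -2.447 1.566 1.428
vertex -2.916 1.7 2.829
endloop
endfacet
facet normal 0.936 -0.135 0.326
outer loop
vertex -2.916 1.7 2.829
vertex -2.447 1.566 1.428
vertex -2.747 2.23 2.564
endloop
endfacet
facet normal -0.222 0.492 0.842
outer loop
vertex -2.916 1.7 2.829
vertex -2.747 2.23 2.564
vertex -3.43 2.052 2.488
endloop
endfacet

endsolid


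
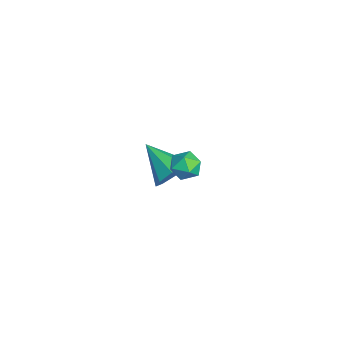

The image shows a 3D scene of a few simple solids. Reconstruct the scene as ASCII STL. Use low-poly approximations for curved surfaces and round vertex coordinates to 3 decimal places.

solid 
facet normal 0.669 0.553 -0.497
outer loop
vertex -1.614 2.07 -1.998
vertex -2.341 2.235 -2.794
vertex -2.08 2.75 -1.869
endloop
endfacet
facet normal 0.160 -0.077 0.984
outer loop
vertex -1.614 2.07 -1.998
vertex -2.08 2.75 -1.869
vertex -3.779 1.045 -1.726
endloop
endfacet
facet normal 0.669 0.553 -0.497
outer loop
vertex -2.08 2.75 -1.869
vertex -2.341 2.235 -2.794
vertex -2.699 3.128 -2.281
endloop
endfacet
facet normal -0.327 0.398 0.857
outer loop
vertex -2.08 2.75 -1.869
vertex -2.699 3.128 -2.281
vertex -3.779 1.045 -1.726
endloop
endfacet
facet normal 0.669 0.553 -0.496
outer loop
vertex -2.699 3.128 -2.281
vertex -2.341 2.235 -2.794
vertex -3.108 2.983 -2.994
endloop
endfacet
facet normal -0.790 0.503 0.351
outer loop
vertex -2.699 3.128 -2.281
vertex -3.108 2.983 -2.994
vertex -3.779 1.045 -1.726
endloop
endfacet
facet normal 0.669 0.553 -0.497
outer loop
vertex -3.108 2.983 -2.994
vertex -2.341 2.235 -2.794
vertex -3.068 2.4 -3.589
endloop
endfacet
facet normal -0.956 0.176 -0.237
outer loop
vertex -3.108 2.983 -2.994
vertex -3.068 2.4 -3.589
vertex -3.779 1.045 -1.726
endloop
endfacet
facet normal 0.669 0.553 -0.497
outer loop
vertex -3.068 2.4 -3.589
vertex -2.341 2.235 -2.794
vertex -2.602 1.72 -3.718
endloop
endfacet
facet normal -0.728 -0.392 -0.563
outer loop
vertex -3.068 2.4 -3.589
vertex -2.602 1.72 -3.718
vertex -3.779 1.045 -1.726
endloop
endfacet
facet normal 0.669 0.553 -0.497
outer loop
vertex -2.602 1.72 -3.718
vertex -2.341 2.235 -2.794
vertex -1.983 1.342 -3.306
endloop
endfacet
facet normal -0.240 -0.868 -0.436
outer loop
vertex -2.602 1.72 -3.718
vertex -1.983 1.342 -3.306
vertex -3.779 1.045 -1.726
endloop
endfacet
facet normal 0.669 0.553 -0.497
outer loop
vertex -1.983 1.342 -3.306
vertex -2.341 2.235 -2.794
vertex -1.574 1.487 -2.594
endloop
endfacet
facet normal 0.223 -0.972 0.070
outer loop
vertex -1.983 1.342 -3.306
vertex -1.574 1.487 -2.594
vertex -3.779 1.045 -1.726
endloop
endfacet
facet normal 0.669 0.553 -0.496
outer loop
vertex -1.574 1.487 -2.594
vertex -2.341 2.235 -2.794
vertex -1.614 2.07 -1.998
endloop
endfacet
facet normal 0.388 -0.646 0.658
outer loop
vertex -1.574 1.487 -2.594
vertex -1.614 2.07 -1.998
vertex -3.779 1.045 -1.726
endloop
endfacet
facet normal -0.394 0.839 0.374
outer loop
vertex 2.662 2.799 2.664
vertex 2.525 2.426 3.357
vertex 3.218 2.805 3.237
endloop
endfacet
facet normal 0.105 0.988 -0.112
outer loop
vertex 2.662 2.799 2.664
vertex 3.218 2.805 3.237
vertex 3.431 2.696 2.475
endloop
endfacet
facet normal -0.088 0.681 -0.727
outer loop
vertex 2.662 2.799 2.664
vertex 3.431 2.696 2.475
vertex 2.87 2.249 2.124
endloop
endfacet
facet normal -0.706 0.342 -0.620
outer loop
vertex 2.662 2.799 2.664
vertex 2.87 2.249 2.124
vertex 2.31 2.082 2.669
endloop
endfacet
facet normal -0.896 0.440 0.060
outer loop
vertex 2.662 2.799 2.664
vertex 2.31 2.082 2.669
vertex 2.525 2.426 3.357
endloop
endfacet
facet normal 0.717 0.689 0.102
outer loop
vertex 3.431 2.696 2.475
vertex 3.218 2.805 3.237
vertex 3.77 2.258 3.051
endloop
endfacet
facet normal -0.091 0.448 0.889
outer loop
vertex 3.218 2.805 3.237
vertex 2.525 2.426 3.357
vertex 3.21 2.091 3.596
endloop
endfacet
facet normal -0.903 -0.198 0.381
outer loop
vertex 2.525 2.426 3.357
vertex 2.31 2.082 2.669
vertex 2.649 1.644 3.245
endloop
endfacet
facet normal -0.595 -0.356 -0.721
outer loop
vertex 2.31 2.082 2.669
vertex 2.87 2.249 2.124
vertex 2.862 1.535 2.483
endloop
endfacet
facet normal 0.406 0.192 -0.893
outer loop
vertex 2.87 2.249 2.124
vertex 3.431 2.696 2.475
vertex 3.555 1.914 2.363
endloop
endfacet
facet normal 0.706 -0.342 0.620
outer loop
vertex 3.418 1.541 3.056
vertex 3.77 2.258 3.051
vertex 3.21 2.091 3.596
endloop
endfacet
facet normal 0.088 -0.681 0.727
outer loop
vertex 3.418 1.541 3.056
vertex 3.21 2.091 3.596
vertex 2.649 1.644 3.245
endloop
endfacet
facet normal -0.105 -0.988 0.112
outer loop
vertex 3.418 1.541 3.056
vertex 2.649 1.644 3.245
vertex 2.862 1.535 2.483
endloop
endfacet
facet normal 0.394 -0.839 -0.374
outer loop
vertex 3.418 1.541 3.056
vertex 2.862 1.535 2.483
vertex 3.555 1.914 2.363
endloop
endfacet
facet normal 0.896 -0.440 -0.060
outer loop
vertex 3.418 1.541 3.056
vertex 3.555 1.914 2.363
vertex 3.77 2.258 3.051
endloop
endfacet
facet normal 0.595 0.356 0.721
outer loop
vertex 3.21 2.091 3.596
vertex 3.77 2.258 3.051
vertex 3.218 2.805 3.237
endloop
endfacet
facet normal -0.406 -0.192 0.893
outer loop
vertex 2.649 1.644 3.245
vertex 3.21 2.091 3.596
vertex 2.525 2.426 3.357
endloop
endfacet
facet normal -0.717 -0.689 -0.102
outer loop
vertex 2.862 1.535 2.483
vertex 2.649 1.644 3.245
vertex 2.31 2.082 2.669
endloop
endfacet
facet normal 0.091 -0.448 -0.889
outer loop
vertex 3.555 1.914 2.363
vertex 2.862 1.535 2.483
vertex 2.87 2.249 2.124
endloop
endfacet
facet normal 0.903 0.198 -0.381
outer loop
vertex 3.77 2.258 3.051
vertex 3.555 1.914 2.363
vertex 3.431 2.696 2.475
endloop
endfacet

endsolid


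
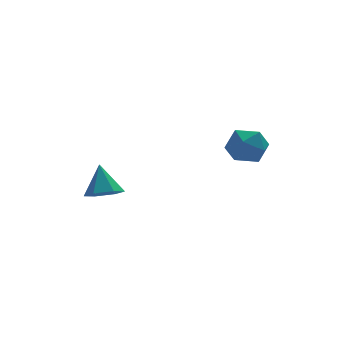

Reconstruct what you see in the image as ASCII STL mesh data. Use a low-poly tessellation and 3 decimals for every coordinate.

solid 
facet normal -0.052 -0.568 -0.821
outer loop
vertex -1.589 2.052 -1.845
vertex -2.432 2.283 -1.951
vertex -1.794 2.762 -2.323
endloop
endfacet
facet normal 0.900 0.390 0.194
outer loop
vertex -1.589 2.052 -1.845
vertex -1.794 2.762 -2.323
vertex -2.348 3.197 -0.629
endloop
endfacet
facet normal -0.052 -0.568 -0.821
outer loop
vertex -1.794 2.762 -2.323
vertex -2.432 2.283 -1.951
vertex -2.637 2.993 -2.429
endloop
endfacet
facet normal 0.279 0.948 -0.152
outer loop
vertex -1.794 2.762 -2.323
vertex -2.637 2.993 -2.429
vertex -2.348 3.197 -0.629
endloop
endfacet
facet normal -0.051 -0.568 -0.822
outer loop
vertex -2.637 2.993 -2.429
vertex -2.432 2.283 -1.951
vertex -3.274 2.513 -2.058
endloop
endfacet
facet normal -0.600 0.800 0.006
outer loop
vertex -2.637 2.993 -2.429
vertex -3.274 2.513 -2.058
vertex -2.348 3.197 -0.629
endloop
endfacet
facet normal -0.051 -0.568 -0.822
outer loop
vertex -3.274 2.513 -2.058
vertex -2.432 2.283 -1.951
vertex -3.069 1.803 -1.58
endloop
endfacet
facet normal -0.856 0.095 0.509
outer loop
vertex -3.274 2.513 -2.058
vertex -3.069 1.803 -1.58
vertex -2.348 3.197 -0.629
endloop
endfacet
facet normal -0.051 -0.567 -0.822
outer loop
vertex -3.069 1.803 -1.58
vertex -2.432 2.283 -1.951
vertex -2.227 1.573 -1.474
endloop
endfacet
facet normal -0.234 -0.462 0.855
outer loop
vertex -3.069 1.803 -1.58
vertex -2.227 1.573 -1.474
vertex -2.348 3.197 -0.629
endloop
endfacet
facet normal -0.052 -0.567 -0.822
outer loop
vertex -2.227 1.573 -1.474
vertex -2.432 2.283 -1.951
vertex -1.589 2.052 -1.845
endloop
endfacet
facet normal 0.643 -0.315 0.698
outer loop
vertex -2.227 1.573 -1.474
vertex -1.589 2.052 -1.845
vertex -2.348 3.197 -0.629
endloop
endfacet
facet normal -0.815 -0.570 0.105
outer loop
vertex 1.802 -0.83 1.569
vertex 2.29 -1.612 1.107
vertex 2.345 -1.502 2.13
endloop
endfacet
facet normal -0.768 -0.092 0.633
outer loop
vertex 1.802 -0.83 1.569
vertex 2.345 -1.502 2.13
vertex 2.397 -0.494 2.34
endloop
endfacet
facet normal -0.757 0.558 0.341
outer loop
vertex 1.802 -0.83 1.569
vertex 2.397 -0.494 2.34
vertex 2.373 0.019 1.447
endloop
endfacet
facet normal -0.795 0.482 -0.368
outer loop
vertex 1.802 -0.83 1.569
vertex 2.373 0.019 1.447
vertex 2.307 -0.672 0.685
endloop
endfacet
facet normal -0.831 -0.215 -0.513
outer loop
vertex 1.802 -0.83 1.569
vertex 2.307 -0.672 0.685
vertex 2.29 -1.612 1.107
endloop
endfacet
facet normal -0.147 -0.194 0.970
outer loop
vertex 2.397 -0.494 2.34
vertex 2.345 -1.502 2.13
vertex 3.253 -1.068 2.355
endloop
endfacet
facet normal -0.222 -0.968 0.116
outer loop
vertex 2.345 -1.502 2.13
vertex 2.29 -1.612 1.107
vertex 3.187 -1.759 1.593
endloop
endfacet
facet normal -0.248 -0.393 -0.885
outer loop
vertex 2.29 -1.612 1.107
vertex 2.307 -0.672 0.685
vertex 3.163 -1.246 0.7
endloop
endfacet
facet normal -0.190 0.735 -0.650
outer loop
vertex 2.307 -0.672 0.685
vertex 2.373 0.019 1.447
vertex 3.215 -0.238 0.91
endloop
endfacet
facet normal -0.128 0.858 0.497
outer loop
vertex 2.373 0.019 1.447
vertex 2.397 -0.494 2.34
vertex 3.27 -0.128 1.933
endloop
endfacet
facet normal 0.795 -0.482 0.368
outer loop
vertex 3.758 -0.91 1.471
vertex 3.253 -1.068 2.355
vertex 3.187 -1.759 1.593
endloop
endfacet
facet normal 0.757 -0.558 -0.341
outer loop
vertex 3.758 -0.91 1.471
vertex 3.187 -1.759 1.593
vertex 3.163 -1.246 0.7
endloop
endfacet
facet normal 0.768 0.092 -0.633
outer loop
vertex 3.758 -0.91 1.471
vertex 3.163 -1.246 0.7
vertex 3.215 -0.238 0.91
endloop
endfacet
facet normal 0.815 0.570 -0.105
outer loop
vertex 3.758 -0.91 1.471
vertex 3.215 -0.238 0.91
vertex 3.27 -0.128 1.933
endloop
endfacet
facet normal 0.831 0.215 0.513
outer loop
vertex 3.758 -0.91 1.471
vertex 3.27 -0.128 1.933
vertex 3.253 -1.068 2.355
endloop
endfacet
facet normal 0.190 -0.735 0.650
outer loop
vertex 3.187 -1.759 1.593
vertex 3.253 -1.068 2.355
vertex 2.345 -1.502 2.13
endloop
endfacet
facet normal 0.128 -0.858 -0.497
outer loop
vertex 3.163 -1.246 0.7
vertex 3.187 -1.759 1.593
vertex 2.29 -1.612 1.107
endloop
endfacet
facet normal 0.147 0.194 -0.970
outer loop
vertex 3.215 -0.238 0.91
vertex 3.163 -1.246 0.7
vertex 2.307 -0.672 0.685
endloop
endfacet
facet normal 0.222 0.968 -0.116
outer loop
vertex 3.27 -0.128 1.933
vertex 3.215 -0.238 0.91
vertex 2.373 0.019 1.447
endloop
endfacet
facet normal 0.248 0.393 0.885
outer loop
vertex 3.253 -1.068 2.355
vertex 3.27 -0.128 1.933
vertex 2.397 -0.494 2.34
endloop
endfacet

endsolid


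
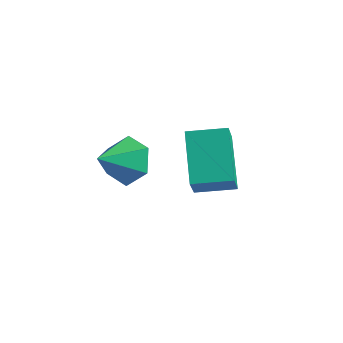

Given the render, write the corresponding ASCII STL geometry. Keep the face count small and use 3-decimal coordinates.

solid 
facet normal -0.582 0.540 0.607
outer loop
vertex 0.04 2.836 -0.086
vertex 0.904 3.594 0.068
vertex -0.295 3.382 -0.893
endloop
endfacet
facet normal -0.745 -0.654 -0.133
outer loop
vertex 0.736 2.426 -1.968
vertex 0.04 2.836 -0.086
vertex -0.295 3.382 -0.893
endloop
endfacet
facet normal -0.582 0.540 0.607
outer loop
vertex -0.295 3.382 -0.893
vertex 0.904 3.594 0.068
vertex 0.569 4.14 -0.739
endloop
endfacet
facet normal -0.325 0.530 -0.783
outer loop
vertex 0.569 4.14 -0.739
vertex 0.736 2.426 -1.968
vertex -0.295 3.382 -0.893
endloop
endfacet
facet normal 0.325 -0.530 0.783
outer loop
vertex 0.04 2.836 -0.086
vertex 1.935 2.638 -1.007
vertex 0.904 3.594 0.068
endloop
endfacet
facet normal -0.745 -0.654 -0.133
outer loop
vertex 1.071 1.88 -1.161
vertex 0.04 2.836 -0.086
vertex 0.736 2.426 -1.968
endloop
endfacet
facet normal 0.325 -0.530 0.783
outer loop
vertex 1.071 1.88 -1.161
vertex 1.935 2.638 -1.007
vertex 0.04 2.836 -0.086
endloop
endfacet
facet normal 0.745 0.654 0.133
outer loop
vertex 0.904 3.594 0.068
vertex 1.935 2.638 -1.007
vertex 0.569 4.14 -0.739
endloop
endfacet
facet normal -0.325 0.530 -0.783
outer loop
vertex 1.6 3.184 -1.814
vertex 0.736 2.426 -1.968
vertex 0.569 4.14 -0.739
endloop
endfacet
facet normal 0.745 0.654 0.133
outer loop
vertex 0.569 4.14 -0.739
vertex 1.935 2.638 -1.007
vertex 1.6 3.184 -1.814
endloop
endfacet
facet normal 0.582 -0.540 -0.607
outer loop
vertex 1.6 3.184 -1.814
vertex 1.071 1.88 -1.161
vertex 0.736 2.426 -1.968
endloop
endfacet
facet normal 0.582 -0.540 -0.607
outer loop
vertex 1.935 2.638 -1.007
vertex 1.071 1.88 -1.161
vertex 1.6 3.184 -1.814
endloop
endfacet
facet normal 0.074 0.861 -0.504
outer loop
vertex 0.361 1.079 0.349
vertex -0.107 0.788 -0.217
vertex -0.422 1.174 0.396
endloop
endfacet
facet normal 0.059 -0.004 0.998
outer loop
vertex 0.361 1.079 0.349
vertex -0.422 1.174 0.396
vertex -0.193 -0.228 0.377
endloop
endfacet
facet normal 0.073 0.860 -0.504
outer loop
vertex -0.422 1.174 0.396
vertex -0.107 0.788 -0.217
vertex -0.89 0.882 -0.17
endloop
endfacet
facet normal -0.731 -0.128 0.670
outer loop
vertex -0.422 1.174 0.396
vertex -0.89 0.882 -0.17
vertex -0.193 -0.228 0.377
endloop
endfacet
facet normal 0.073 0.861 -0.503
outer loop
vertex -0.89 0.882 -0.17
vertex -0.107 0.788 -0.217
vertex -0.574 0.497 -0.783
endloop
endfacet
facet normal -0.827 -0.557 -0.076
outer loop
vertex -0.89 0.882 -0.17
vertex -0.574 0.497 -0.783
vertex -0.193 -0.228 0.377
endloop
endfacet
facet normal 0.074 0.861 -0.504
outer loop
vertex -0.574 0.497 -0.783
vertex -0.107 0.788 -0.217
vertex 0.209 0.402 -0.83
endloop
endfacet
facet normal -0.134 -0.860 -0.493
outer loop
vertex -0.574 0.497 -0.783
vertex 0.209 0.402 -0.83
vertex -0.193 -0.228 0.377
endloop
endfacet
facet normal 0.074 0.861 -0.504
outer loop
vertex 0.209 0.402 -0.83
vertex -0.107 0.788 -0.217
vertex 0.676 0.693 -0.264
endloop
endfacet
facet normal 0.658 -0.735 -0.165
outer loop
vertex 0.209 0.402 -0.83
vertex 0.676 0.693 -0.264
vertex -0.193 -0.228 0.377
endloop
endfacet
facet normal 0.074 0.861 -0.504
outer loop
vertex 0.676 0.693 -0.264
vertex -0.107 0.788 -0.217
vertex 0.361 1.079 0.349
endloop
endfacet
facet normal 0.754 -0.307 0.581
outer loop
vertex 0.676 0.693 -0.264
vertex 0.361 1.079 0.349
vertex -0.193 -0.228 0.377
endloop
endfacet

endsolid


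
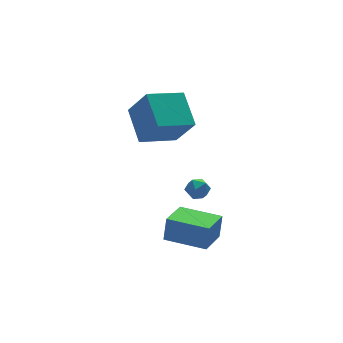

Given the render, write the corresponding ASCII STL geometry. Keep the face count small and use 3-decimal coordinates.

solid 
facet normal -0.736 -0.643 0.212
outer loop
vertex -2.342 -4.966 -2.387
vertex -3.675 -3.424 -2.337
vertex -2.561 -5.117 -3.608
endloop
endfacet
facet normal 0.654 -0.756 -0.024
outer loop
vertex -1.325 -4.036 -3.963
vertex -2.342 -4.966 -2.387
vertex -2.561 -5.117 -3.608
endloop
endfacet
facet normal -0.736 -0.643 0.212
outer loop
vertex -2.561 -5.117 -3.608
vertex -3.675 -3.424 -2.337
vertex -3.895 -3.574 -3.558
endloop
endfacet
facet normal -0.176 -0.120 -0.977
outer loop
vertex -3.895 -3.574 -3.558
vertex -1.325 -4.036 -3.963
vertex -2.561 -5.117 -3.608
endloop
endfacet
facet normal 0.176 0.120 0.977
outer loop
vertex -2.342 -4.966 -2.387
vertex -2.439 -2.343 -2.692
vertex -3.675 -3.424 -2.337
endloop
endfacet
facet normal 0.653 -0.757 -0.025
outer loop
vertex -1.105 -3.886 -2.742
vertex -2.342 -4.966 -2.387
vertex -1.325 -4.036 -3.963
endloop
endfacet
facet normal 0.176 0.120 0.977
outer loop
vertex -1.105 -3.886 -2.742
vertex -2.439 -2.343 -2.692
vertex -2.342 -4.966 -2.387
endloop
endfacet
facet normal -0.654 0.756 0.025
outer loop
vertex -3.675 -3.424 -2.337
vertex -2.439 -2.343 -2.692
vertex -3.895 -3.574 -3.558
endloop
endfacet
facet normal -0.176 -0.120 -0.977
outer loop
vertex -2.658 -2.494 -3.913
vertex -1.325 -4.036 -3.963
vertex -3.895 -3.574 -3.558
endloop
endfacet
facet normal -0.654 0.756 0.024
outer loop
vertex -3.895 -3.574 -3.558
vertex -2.439 -2.343 -2.692
vertex -2.658 -2.494 -3.913
endloop
endfacet
facet normal 0.736 0.643 -0.212
outer loop
vertex -2.658 -2.494 -3.913
vertex -1.105 -3.886 -2.742
vertex -1.325 -4.036 -3.963
endloop
endfacet
facet normal 0.736 0.643 -0.212
outer loop
vertex -2.439 -2.343 -2.692
vertex -1.105 -3.886 -2.742
vertex -2.658 -2.494 -3.913
endloop
endfacet
facet normal -0.969 -0.006 0.249
outer loop
vertex -2.869 0.124 3.552
vertex -3.287 1.209 1.95
vertex -3.131 -1.541 2.493
endloop
endfacet
facet normal 0.212 -0.548 0.809
outer loop
vertex -1.253 -1.529 2.01
vertex -2.869 0.124 3.552
vertex -3.131 -1.541 2.493
endloop
endfacet
facet normal -0.968 -0.006 0.249
outer loop
vertex -3.131 -1.541 2.493
vertex -3.287 1.209 1.95
vertex -3.55 -0.455 0.891
endloop
endfacet
facet normal -0.132 -0.836 -0.532
outer loop
vertex -3.55 -0.455 0.891
vertex -1.253 -1.529 2.01
vertex -3.131 -1.541 2.493
endloop
endfacet
facet normal 0.132 0.836 0.532
outer loop
vertex -2.869 0.124 3.552
vertex -1.409 1.221 1.467
vertex -3.287 1.209 1.95
endloop
endfacet
facet normal 0.211 -0.548 0.809
outer loop
vertex -0.99 0.135 3.069
vertex -2.869 0.124 3.552
vertex -1.253 -1.529 2.01
endloop
endfacet
facet normal 0.132 0.836 0.532
outer loop
vertex -0.99 0.135 3.069
vertex -1.409 1.221 1.467
vertex -2.869 0.124 3.552
endloop
endfacet
facet normal -0.212 0.548 -0.809
outer loop
vertex -3.287 1.209 1.95
vertex -1.409 1.221 1.467
vertex -3.55 -0.455 0.891
endloop
endfacet
facet normal -0.132 -0.836 -0.532
outer loop
vertex -1.671 -0.444 0.408
vertex -1.253 -1.529 2.01
vertex -3.55 -0.455 0.891
endloop
endfacet
facet normal -0.211 0.548 -0.809
outer loop
vertex -3.55 -0.455 0.891
vertex -1.409 1.221 1.467
vertex -1.671 -0.444 0.408
endloop
endfacet
facet normal 0.968 0.005 -0.249
outer loop
vertex -1.671 -0.444 0.408
vertex -0.99 0.135 3.069
vertex -1.253 -1.529 2.01
endloop
endfacet
facet normal 0.968 0.006 -0.249
outer loop
vertex -1.409 1.221 1.467
vertex -0.99 0.135 3.069
vertex -1.671 -0.444 0.408
endloop
endfacet
facet normal -0.702 0.676 -0.226
outer loop
vertex -2.475 -3.286 -1.19
vertex -2.781 -3.421 -0.643
vertex -2.334 -2.961 -0.655
endloop
endfacet
facet normal -0.072 0.861 -0.504
outer loop
vertex -2.475 -3.286 -1.19
vertex -2.334 -2.961 -0.655
vertex -1.864 -3.152 -1.048
endloop
endfacet
facet normal 0.144 0.332 -0.932
outer loop
vertex -2.475 -3.286 -1.19
vertex -1.864 -3.152 -1.048
vertex -2.021 -3.73 -1.278
endloop
endfacet
facet normal -0.353 -0.179 -0.918
outer loop
vertex -2.475 -3.286 -1.19
vertex -2.021 -3.73 -1.278
vertex -2.587 -3.896 -1.028
endloop
endfacet
facet normal -0.876 0.033 -0.482
outer loop
vertex -2.475 -3.286 -1.19
vertex -2.587 -3.896 -1.028
vertex -2.781 -3.421 -0.643
endloop
endfacet
facet normal 0.398 0.917 0.031
outer loop
vertex -1.864 -3.152 -1.048
vertex -2.334 -2.961 -0.655
vertex -1.793 -3.204 -0.412
endloop
endfacet
facet normal -0.623 0.618 0.481
outer loop
vertex -2.334 -2.961 -0.655
vertex -2.781 -3.421 -0.643
vertex -2.359 -3.37 -0.162
endloop
endfacet
facet normal -0.904 -0.423 0.066
outer loop
vertex -2.781 -3.421 -0.643
vertex -2.587 -3.896 -1.028
vertex -2.516 -3.948 -0.392
endloop
endfacet
facet normal -0.057 -0.767 -0.639
outer loop
vertex -2.587 -3.896 -1.028
vertex -2.021 -3.73 -1.278
vertex -2.046 -4.139 -0.785
endloop
endfacet
facet normal 0.747 0.060 -0.662
outer loop
vertex -2.021 -3.73 -1.278
vertex -1.864 -3.152 -1.048
vertex -1.599 -3.679 -0.797
endloop
endfacet
facet normal 0.353 0.179 0.918
outer loop
vertex -1.905 -3.814 -0.25
vertex -1.793 -3.204 -0.412
vertex -2.359 -3.37 -0.162
endloop
endfacet
facet normal -0.144 -0.332 0.932
outer loop
vertex -1.905 -3.814 -0.25
vertex -2.359 -3.37 -0.162
vertex -2.516 -3.948 -0.392
endloop
endfacet
facet normal 0.072 -0.861 0.504
outer loop
vertex -1.905 -3.814 -0.25
vertex -2.516 -3.948 -0.392
vertex -2.046 -4.139 -0.785
endloop
endfacet
facet normal 0.702 -0.676 0.226
outer loop
vertex -1.905 -3.814 -0.25
vertex -2.046 -4.139 -0.785
vertex -1.599 -3.679 -0.797
endloop
endfacet
facet normal 0.876 -0.033 0.482
outer loop
vertex -1.905 -3.814 -0.25
vertex -1.599 -3.679 -0.797
vertex -1.793 -3.204 -0.412
endloop
endfacet
facet normal 0.057 0.767 0.639
outer loop
vertex -2.359 -3.37 -0.162
vertex -1.793 -3.204 -0.412
vertex -2.334 -2.961 -0.655
endloop
endfacet
facet normal -0.747 -0.060 0.662
outer loop
vertex -2.516 -3.948 -0.392
vertex -2.359 -3.37 -0.162
vertex -2.781 -3.421 -0.643
endloop
endfacet
facet normal -0.398 -0.917 -0.031
outer loop
vertex -2.046 -4.139 -0.785
vertex -2.516 -3.948 -0.392
vertex -2.587 -3.896 -1.028
endloop
endfacet
facet normal 0.623 -0.618 -0.481
outer loop
vertex -1.599 -3.679 -0.797
vertex -2.046 -4.139 -0.785
vertex -2.021 -3.73 -1.278
endloop
endfacet
facet normal 0.904 0.423 -0.066
outer loop
vertex -1.793 -3.204 -0.412
vertex -1.599 -3.679 -0.797
vertex -1.864 -3.152 -1.048
endloop
endfacet

endsolid


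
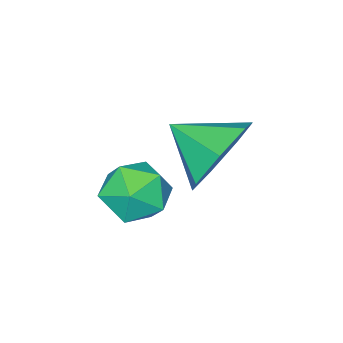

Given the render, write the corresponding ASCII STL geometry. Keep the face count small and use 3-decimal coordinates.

solid 
facet normal -0.269 0.865 -0.424
outer loop
vertex 0.135 3.729 -3.103
vertex -0.452 3.909 -2.364
vertex 0.473 4.147 -2.466
endloop
endfacet
facet normal 0.866 -0.478 -0.146
outer loop
vertex 0.135 3.729 -3.103
vertex 0.473 4.147 -2.466
vertex -0.128 2.871 -1.856
endloop
endfacet
facet normal -0.269 0.865 -0.424
outer loop
vertex 0.473 4.147 -2.466
vertex -0.452 3.909 -2.364
vertex 0.115 4.385 -1.753
endloop
endfacet
facet normal 0.857 -0.171 0.487
outer loop
vertex 0.473 4.147 -2.466
vertex 0.115 4.385 -1.753
vertex -0.128 2.871 -1.856
endloop
endfacet
facet normal -0.269 0.865 -0.424
outer loop
vertex 0.115 4.385 -1.753
vertex -0.452 3.909 -2.364
vertex -0.67 4.265 -1.5
endloop
endfacet
facet normal 0.321 -0.115 0.940
outer loop
vertex 0.115 4.385 -1.753
vertex -0.67 4.265 -1.5
vertex -0.128 2.871 -1.856
endloop
endfacet
facet normal -0.270 0.864 -0.424
outer loop
vertex -0.67 4.265 -1.5
vertex -0.452 3.909 -2.364
vertex -1.29 3.876 -1.898
endloop
endfacet
facet normal -0.338 -0.354 0.872
outer loop
vertex -0.67 4.265 -1.5
vertex -1.29 3.876 -1.898
vertex -0.128 2.871 -1.856
endloop
endfacet
facet normal -0.270 0.864 -0.424
outer loop
vertex -1.29 3.876 -1.898
vertex -0.452 3.909 -2.364
vertex -1.279 3.512 -2.647
endloop
endfacet
facet normal -0.623 -0.707 0.334
outer loop
vertex -1.29 3.876 -1.898
vertex -1.279 3.512 -2.647
vertex -0.128 2.871 -1.856
endloop
endfacet
facet normal -0.270 0.864 -0.424
outer loop
vertex -1.279 3.512 -2.647
vertex -0.452 3.909 -2.364
vertex -0.645 3.447 -3.183
endloop
endfacet
facet normal -0.321 -0.908 -0.269
outer loop
vertex -1.279 3.512 -2.647
vertex -0.645 3.447 -3.183
vertex -0.128 2.871 -1.856
endloop
endfacet
facet normal -0.269 0.865 -0.424
outer loop
vertex -0.645 3.447 -3.183
vertex -0.452 3.909 -2.364
vertex 0.135 3.729 -3.103
endloop
endfacet
facet normal 0.341 -0.806 -0.483
outer loop
vertex -0.645 3.447 -3.183
vertex 0.135 3.729 -3.103
vertex -0.128 2.871 -1.856
endloop
endfacet
facet normal -0.843 0.236 0.484
outer loop
vertex -0.431 2.651 -4.023
vertex -0.332 2.03 -3.548
vertex -0.024 2.729 -3.352
endloop
endfacet
facet normal -0.527 0.820 0.224
outer loop
vertex -0.431 2.651 -4.023
vertex -0.024 2.729 -3.352
vertex 0.233 3.075 -4.012
endloop
endfacet
facet normal -0.466 0.742 -0.482
outer loop
vertex -0.431 2.651 -4.023
vertex 0.233 3.075 -4.012
vertex 0.085 2.59 -4.616
endloop
endfacet
facet normal -0.744 0.109 -0.659
outer loop
vertex -0.431 2.651 -4.023
vertex 0.085 2.59 -4.616
vertex -0.264 1.944 -4.329
endloop
endfacet
facet normal -0.977 -0.204 -0.063
outer loop
vertex -0.431 2.651 -4.023
vertex -0.264 1.944 -4.329
vertex -0.332 2.03 -3.548
endloop
endfacet
facet normal 0.131 0.856 0.500
outer loop
vertex 0.233 3.075 -4.012
vertex -0.024 2.729 -3.352
vertex 0.744 2.716 -3.531
endloop
endfacet
facet normal -0.380 -0.091 0.921
outer loop
vertex -0.024 2.729 -3.352
vertex -0.332 2.03 -3.548
vertex 0.395 2.07 -3.244
endloop
endfacet
facet normal -0.597 -0.801 0.036
outer loop
vertex -0.332 2.03 -3.548
vertex -0.264 1.944 -4.329
vertex 0.247 1.585 -3.848
endloop
endfacet
facet normal -0.222 -0.293 -0.930
outer loop
vertex -0.264 1.944 -4.329
vertex 0.085 2.59 -4.616
vertex 0.504 1.931 -4.508
endloop
endfacet
facet normal 0.229 0.731 -0.643
outer loop
vertex 0.085 2.59 -4.616
vertex 0.233 3.075 -4.012
vertex 0.812 2.63 -4.312
endloop
endfacet
facet normal 0.744 -0.109 0.659
outer loop
vertex 0.911 2.009 -3.837
vertex 0.744 2.716 -3.531
vertex 0.395 2.07 -3.244
endloop
endfacet
facet normal 0.466 -0.742 0.482
outer loop
vertex 0.911 2.009 -3.837
vertex 0.395 2.07 -3.244
vertex 0.247 1.585 -3.848
endloop
endfacet
facet normal 0.527 -0.820 -0.224
outer loop
vertex 0.911 2.009 -3.837
vertex 0.247 1.585 -3.848
vertex 0.504 1.931 -4.508
endloop
endfacet
facet normal 0.843 -0.236 -0.484
outer loop
vertex 0.911 2.009 -3.837
vertex 0.504 1.931 -4.508
vertex 0.812 2.63 -4.312
endloop
endfacet
facet normal 0.977 0.204 0.063
outer loop
vertex 0.911 2.009 -3.837
vertex 0.812 2.63 -4.312
vertex 0.744 2.716 -3.531
endloop
endfacet
facet normal 0.222 0.293 0.930
outer loop
vertex 0.395 2.07 -3.244
vertex 0.744 2.716 -3.531
vertex -0.024 2.729 -3.352
endloop
endfacet
facet normal -0.229 -0.731 0.643
outer loop
vertex 0.247 1.585 -3.848
vertex 0.395 2.07 -3.244
vertex -0.332 2.03 -3.548
endloop
endfacet
facet normal -0.131 -0.856 -0.500
outer loop
vertex 0.504 1.931 -4.508
vertex 0.247 1.585 -3.848
vertex -0.264 1.944 -4.329
endloop
endfacet
facet normal 0.380 0.091 -0.921
outer loop
vertex 0.812 2.63 -4.312
vertex 0.504 1.931 -4.508
vertex 0.085 2.59 -4.616
endloop
endfacet
facet normal 0.597 0.801 -0.036
outer loop
vertex 0.744 2.716 -3.531
vertex 0.812 2.63 -4.312
vertex 0.233 3.075 -4.012
endloop
endfacet

endsolid


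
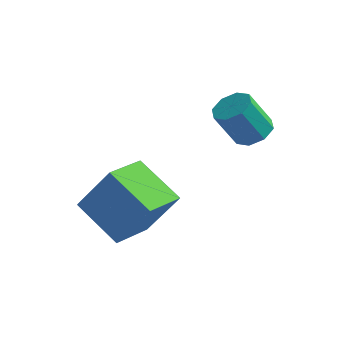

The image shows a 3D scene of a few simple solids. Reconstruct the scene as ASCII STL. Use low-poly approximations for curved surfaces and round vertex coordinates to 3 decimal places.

solid 
facet normal 0.454 0.203 -0.868
outer loop
vertex 0.459 0.936 3.357
vertex -0.069 1.49 3.21
vertex 0.624 1.47 3.568
endloop
endfacet
facet normal 0.847 -0.400 0.350
outer loop
vertex 0.459 0.936 3.357
vertex 0.624 1.47 3.568
vertex -0.263 0.615 4.737
endloop
endfacet
facet normal 0.847 -0.400 0.350
outer loop
vertex -0.263 0.615 4.737
vertex 0.624 1.47 3.568
vertex -0.098 1.149 4.948
endloop
endfacet
facet normal -0.454 -0.202 0.868
outer loop
vertex -0.263 0.615 4.737
vertex -0.098 1.149 4.948
vertex -0.791 1.17 4.59
endloop
endfacet
facet normal 0.454 0.202 -0.868
outer loop
vertex 0.624 1.47 3.568
vertex -0.069 1.49 3.21
vertex 0.383 2.016 3.569
endloop
endfacet
facet normal 0.794 0.350 0.497
outer loop
vertex 0.624 1.47 3.568
vertex 0.383 2.016 3.569
vertex -0.098 1.149 4.948
endloop
endfacet
facet normal 0.794 0.350 0.497
outer loop
vertex -0.098 1.149 4.948
vertex 0.383 2.016 3.569
vertex -0.339 1.695 4.948
endloop
endfacet
facet normal -0.454 -0.201 0.868
outer loop
vertex -0.098 1.149 4.948
vertex -0.339 1.695 4.948
vertex -0.791 1.17 4.59
endloop
endfacet
facet normal 0.455 0.201 -0.868
outer loop
vertex 0.383 2.016 3.569
vertex -0.069 1.49 3.21
vertex -0.123 2.254 3.359
endloop
endfacet
facet normal 0.275 0.895 0.352
outer loop
vertex 0.383 2.016 3.569
vertex -0.123 2.254 3.359
vertex -0.339 1.695 4.948
endloop
endfacet
facet normal 0.275 0.895 0.352
outer loop
vertex -0.339 1.695 4.948
vertex -0.123 2.254 3.359
vertex -0.845 1.933 4.739
endloop
endfacet
facet normal -0.453 -0.202 0.868
outer loop
vertex -0.339 1.695 4.948
vertex -0.845 1.933 4.739
vertex -0.791 1.17 4.59
endloop
endfacet
facet normal 0.453 0.201 -0.868
outer loop
vertex -0.123 2.254 3.359
vertex -0.069 1.49 3.21
vertex -0.597 2.045 3.063
endloop
endfacet
facet normal -0.404 0.915 0.001
outer loop
vertex -0.123 2.254 3.359
vertex -0.597 2.045 3.063
vertex -0.845 1.933 4.739
endloop
endfacet
facet normal -0.404 0.915 0.001
outer loop
vertex -0.845 1.933 4.739
vertex -0.597 2.045 3.063
vertex -1.319 1.724 4.443
endloop
endfacet
facet normal -0.453 -0.202 0.868
outer loop
vertex -0.845 1.933 4.739
vertex -1.319 1.724 4.443
vertex -0.791 1.17 4.59
endloop
endfacet
facet normal 0.454 0.202 -0.868
outer loop
vertex -0.597 2.045 3.063
vertex -0.069 1.49 3.21
vertex -0.762 1.511 2.852
endloop
endfacet
facet normal -0.847 0.400 -0.350
outer loop
vertex -0.597 2.045 3.063
vertex -0.762 1.511 2.852
vertex -1.319 1.724 4.443
endloop
endfacet
facet normal -0.847 0.400 -0.350
outer loop
vertex -1.319 1.724 4.443
vertex -0.762 1.511 2.852
vertex -1.484 1.19 4.232
endloop
endfacet
facet normal -0.454 -0.203 0.868
outer loop
vertex -1.319 1.724 4.443
vertex -1.484 1.19 4.232
vertex -0.791 1.17 4.59
endloop
endfacet
facet normal 0.454 0.201 -0.868
outer loop
vertex -0.762 1.511 2.852
vertex -0.069 1.49 3.21
vertex -0.521 0.965 2.852
endloop
endfacet
facet normal -0.794 -0.350 -0.497
outer loop
vertex -0.762 1.511 2.852
vertex -0.521 0.965 2.852
vertex -1.484 1.19 4.232
endloop
endfacet
facet normal -0.794 -0.350 -0.497
outer loop
vertex -1.484 1.19 4.232
vertex -0.521 0.965 2.852
vertex -1.243 0.644 4.231
endloop
endfacet
facet normal -0.454 -0.202 0.868
outer loop
vertex -1.484 1.19 4.232
vertex -1.243 0.644 4.231
vertex -0.791 1.17 4.59
endloop
endfacet
facet normal 0.453 0.202 -0.868
outer loop
vertex -0.521 0.965 2.852
vertex -0.069 1.49 3.21
vertex -0.015 0.727 3.061
endloop
endfacet
facet normal -0.275 -0.895 -0.352
outer loop
vertex -0.521 0.965 2.852
vertex -0.015 0.727 3.061
vertex -1.243 0.644 4.231
endloop
endfacet
facet normal -0.275 -0.895 -0.352
outer loop
vertex -1.243 0.644 4.231
vertex -0.015 0.727 3.061
vertex -0.737 0.406 4.441
endloop
endfacet
facet normal -0.455 -0.201 0.868
outer loop
vertex -1.243 0.644 4.231
vertex -0.737 0.406 4.441
vertex -0.791 1.17 4.59
endloop
endfacet
facet normal 0.453 0.202 -0.868
outer loop
vertex -0.015 0.727 3.061
vertex -0.069 1.49 3.21
vertex 0.459 0.936 3.357
endloop
endfacet
facet normal 0.404 -0.915 -0.001
outer loop
vertex -0.015 0.727 3.061
vertex 0.459 0.936 3.357
vertex -0.737 0.406 4.441
endloop
endfacet
facet normal 0.404 -0.915 -0.001
outer loop
vertex -0.737 0.406 4.441
vertex 0.459 0.936 3.357
vertex -0.263 0.615 4.737
endloop
endfacet
facet normal -0.453 -0.201 0.868
outer loop
vertex -0.737 0.406 4.441
vertex -0.263 0.615 4.737
vertex -0.791 1.17 4.59
endloop
endfacet
facet normal -0.523 -0.118 -0.844
outer loop
vertex -5.022 -2.44 1.072
vertex -4.559 -0.77 0.552
vertex -3.339 -3.198 0.135
endloop
endfacet
facet normal -0.256 -0.923 0.287
outer loop
vertex -2.241 -2.95 1.908
vertex -5.022 -2.44 1.072
vertex -3.339 -3.198 0.135
endloop
endfacet
facet normal -0.523 -0.118 -0.844
outer loop
vertex -3.339 -3.198 0.135
vertex -4.559 -0.77 0.552
vertex -2.876 -1.528 -0.385
endloop
endfacet
facet normal 0.813 -0.366 -0.452
outer loop
vertex -2.876 -1.528 -0.385
vertex -2.241 -2.95 1.908
vertex -3.339 -3.198 0.135
endloop
endfacet
facet normal -0.813 0.366 0.452
outer loop
vertex -5.022 -2.44 1.072
vertex -3.461 -0.522 2.325
vertex -4.559 -0.77 0.552
endloop
endfacet
facet normal -0.256 -0.923 0.287
outer loop
vertex -3.924 -2.192 2.845
vertex -5.022 -2.44 1.072
vertex -2.241 -2.95 1.908
endloop
endfacet
facet normal -0.813 0.366 0.452
outer loop
vertex -3.924 -2.192 2.845
vertex -3.461 -0.522 2.325
vertex -5.022 -2.44 1.072
endloop
endfacet
facet normal 0.256 0.923 -0.287
outer loop
vertex -4.559 -0.77 0.552
vertex -3.461 -0.522 2.325
vertex -2.876 -1.528 -0.385
endloop
endfacet
facet normal 0.813 -0.366 -0.452
outer loop
vertex -1.778 -1.28 1.388
vertex -2.241 -2.95 1.908
vertex -2.876 -1.528 -0.385
endloop
endfacet
facet normal 0.256 0.923 -0.287
outer loop
vertex -2.876 -1.528 -0.385
vertex -3.461 -0.522 2.325
vertex -1.778 -1.28 1.388
endloop
endfacet
facet normal 0.523 0.118 0.844
outer loop
vertex -1.778 -1.28 1.388
vertex -3.924 -2.192 2.845
vertex -2.241 -2.95 1.908
endloop
endfacet
facet normal 0.523 0.118 0.844
outer loop
vertex -3.461 -0.522 2.325
vertex -3.924 -2.192 2.845
vertex -1.778 -1.28 1.388
endloop
endfacet

endsolid
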